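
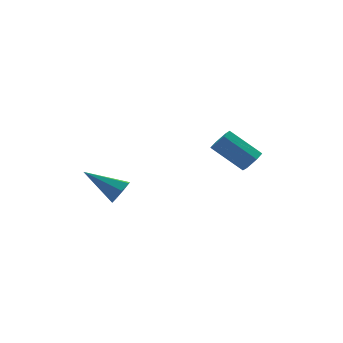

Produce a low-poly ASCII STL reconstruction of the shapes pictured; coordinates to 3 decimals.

solid 
facet normal 0.601 -0.636 -0.484
outer loop
vertex -2.483 2.613 0.337
vertex -3.078 2.35 -0.056
vertex -2.611 2.924 -0.23
endloop
endfacet
facet normal 0.559 0.774 0.298
outer loop
vertex -2.483 2.613 0.337
vertex -2.611 2.924 -0.23
vertex -4.382 3.73 0.996
endloop
endfacet
facet normal 0.600 -0.636 -0.486
outer loop
vertex -2.611 2.924 -0.23
vertex -3.078 2.35 -0.056
vertex -3.091 2.804 -0.666
endloop
endfacet
facet normal 0.136 0.907 -0.399
outer loop
vertex -2.611 2.924 -0.23
vertex -3.091 2.804 -0.666
vertex -4.382 3.73 0.996
endloop
endfacet
facet normal 0.601 -0.635 -0.486
outer loop
vertex -3.091 2.804 -0.666
vertex -3.078 2.35 -0.056
vertex -3.561 2.342 -0.643
endloop
endfacet
facet normal -0.526 0.501 -0.688
outer loop
vertex -3.091 2.804 -0.666
vertex -3.561 2.342 -0.643
vertex -4.382 3.73 0.996
endloop
endfacet
facet normal 0.600 -0.636 -0.485
outer loop
vertex -3.561 2.342 -0.643
vertex -3.078 2.35 -0.056
vertex -3.668 1.886 -0.178
endloop
endfacet
facet normal -0.927 -0.137 -0.348
outer loop
vertex -3.561 2.342 -0.643
vertex -3.668 1.886 -0.178
vertex -4.382 3.73 0.996
endloop
endfacet
facet normal 0.600 -0.635 -0.486
outer loop
vertex -3.668 1.886 -0.178
vertex -3.078 2.35 -0.056
vertex -3.33 1.78 0.378
endloop
endfacet
facet normal -0.766 -0.529 0.365
outer loop
vertex -3.668 1.886 -0.178
vertex -3.33 1.78 0.378
vertex -4.382 3.73 0.996
endloop
endfacet
facet normal 0.602 -0.635 -0.484
outer loop
vertex -3.33 1.78 0.378
vertex -3.078 2.35 -0.056
vertex -2.803 2.104 0.608
endloop
endfacet
facet normal -0.165 -0.378 0.911
outer loop
vertex -3.33 1.78 0.378
vertex -2.803 2.104 0.608
vertex -4.382 3.73 0.996
endloop
endfacet
facet normal 0.601 -0.636 -0.484
outer loop
vertex -2.803 2.104 0.608
vertex -3.078 2.35 -0.056
vertex -2.483 2.613 0.337
endloop
endfacet
facet normal 0.425 0.202 0.882
outer loop
vertex -2.803 2.104 0.608
vertex -2.483 2.613 0.337
vertex -4.382 3.73 0.996
endloop
endfacet
facet normal 0.533 -0.590 -0.606
outer loop
vertex 3.626 0.992 1.38
vertex 3.074 0.566 1.309
vertex 3.162 1.101 0.866
endloop
endfacet
facet normal 0.527 0.792 -0.308
outer loop
vertex 3.626 0.992 1.38
vertex 3.162 1.101 0.866
vertex 2.517 2.219 2.642
endloop
endfacet
facet normal 0.528 0.792 -0.307
outer loop
vertex 2.517 2.219 2.642
vertex 3.162 1.101 0.866
vertex 2.054 2.329 2.128
endloop
endfacet
facet normal -0.533 0.590 0.606
outer loop
vertex 2.517 2.219 2.642
vertex 2.054 2.329 2.128
vertex 1.966 1.794 2.571
endloop
endfacet
facet normal 0.532 -0.590 -0.607
outer loop
vertex 3.162 1.101 0.866
vertex 3.074 0.566 1.309
vertex 2.611 0.676 0.796
endloop
endfacet
facet normal -0.310 0.531 -0.789
outer loop
vertex 3.162 1.101 0.866
vertex 2.611 0.676 0.796
vertex 2.054 2.329 2.128
endloop
endfacet
facet normal -0.310 0.531 -0.789
outer loop
vertex 2.054 2.329 2.128
vertex 2.611 0.676 0.796
vertex 1.503 1.903 2.058
endloop
endfacet
facet normal -0.533 0.590 0.606
outer loop
vertex 2.054 2.329 2.128
vertex 1.503 1.903 2.058
vertex 1.966 1.794 2.571
endloop
endfacet
facet normal 0.533 -0.589 -0.607
outer loop
vertex 2.611 0.676 0.796
vertex 3.074 0.566 1.309
vertex 2.523 0.141 1.238
endloop
endfacet
facet normal -0.837 -0.260 -0.482
outer loop
vertex 2.611 0.676 0.796
vertex 2.523 0.141 1.238
vertex 1.503 1.903 2.058
endloop
endfacet
facet normal -0.836 -0.260 -0.483
outer loop
vertex 1.503 1.903 2.058
vertex 2.523 0.141 1.238
vertex 1.414 1.368 2.5
endloop
endfacet
facet normal -0.533 0.590 0.607
outer loop
vertex 1.503 1.903 2.058
vertex 1.414 1.368 2.5
vertex 1.966 1.794 2.571
endloop
endfacet
facet normal 0.533 -0.590 -0.606
outer loop
vertex 2.523 0.141 1.238
vertex 3.074 0.566 1.309
vertex 2.986 0.031 1.752
endloop
endfacet
facet normal -0.528 -0.792 0.306
outer loop
vertex 2.523 0.141 1.238
vertex 2.986 0.031 1.752
vertex 1.414 1.368 2.5
endloop
endfacet
facet normal -0.527 -0.792 0.308
outer loop
vertex 1.414 1.368 2.5
vertex 2.986 0.031 1.752
vertex 1.878 1.259 3.014
endloop
endfacet
facet normal -0.533 0.590 0.606
outer loop
vertex 1.414 1.368 2.5
vertex 1.878 1.259 3.014
vertex 1.966 1.794 2.571
endloop
endfacet
facet normal 0.533 -0.590 -0.606
outer loop
vertex 2.986 0.031 1.752
vertex 3.074 0.566 1.309
vertex 3.537 0.457 1.822
endloop
endfacet
facet normal 0.310 -0.531 0.789
outer loop
vertex 2.986 0.031 1.752
vertex 3.537 0.457 1.822
vertex 1.878 1.259 3.014
endloop
endfacet
facet normal 0.310 -0.531 0.789
outer loop
vertex 1.878 1.259 3.014
vertex 3.537 0.457 1.822
vertex 2.429 1.684 3.084
endloop
endfacet
facet normal -0.532 0.590 0.607
outer loop
vertex 1.878 1.259 3.014
vertex 2.429 1.684 3.084
vertex 1.966 1.794 2.571
endloop
endfacet
facet normal 0.533 -0.590 -0.607
outer loop
vertex 3.537 0.457 1.822
vertex 3.074 0.566 1.309
vertex 3.626 0.992 1.38
endloop
endfacet
facet normal 0.837 0.259 0.482
outer loop
vertex 3.537 0.457 1.822
vertex 3.626 0.992 1.38
vertex 2.429 1.684 3.084
endloop
endfacet
facet normal 0.837 0.261 0.482
outer loop
vertex 2.429 1.684 3.084
vertex 3.626 0.992 1.38
vertex 2.517 2.219 2.642
endloop
endfacet
facet normal -0.533 0.589 0.607
outer loop
vertex 2.429 1.684 3.084
vertex 2.517 2.219 2.642
vertex 1.966 1.794 2.571
endloop
endfacet

endsolid


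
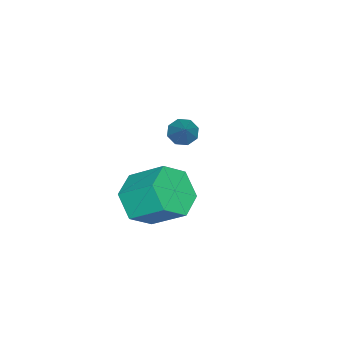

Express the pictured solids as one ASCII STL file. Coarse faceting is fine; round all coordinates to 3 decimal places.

solid 
facet normal 0.004 -0.794 -0.608
outer loop
vertex 2.795 -4.161 -3.364
vertex 2.103 -3.659 -4.024
vertex 3.167 -3.544 -4.168
endloop
endfacet
facet normal 0.939 -0.206 0.276
outer loop
vertex 2.795 -4.161 -3.364
vertex 3.167 -3.544 -4.168
vertex 2.788 -2.843 -2.355
endloop
endfacet
facet normal 0.938 -0.207 0.276
outer loop
vertex 2.788 -2.843 -2.355
vertex 3.167 -3.544 -4.168
vertex 3.161 -2.226 -3.159
endloop
endfacet
facet normal -0.004 0.794 0.608
outer loop
vertex 2.788 -2.843 -2.355
vertex 3.161 -2.226 -3.159
vertex 2.097 -2.341 -3.016
endloop
endfacet
facet normal 0.004 -0.795 -0.607
outer loop
vertex 3.167 -3.544 -4.168
vertex 2.103 -3.659 -4.024
vertex 2.476 -3.042 -4.829
endloop
endfacet
facet normal 0.769 0.391 -0.506
outer loop
vertex 3.167 -3.544 -4.168
vertex 2.476 -3.042 -4.829
vertex 3.161 -2.226 -3.159
endloop
endfacet
facet normal 0.769 0.391 -0.506
outer loop
vertex 3.161 -2.226 -3.159
vertex 2.476 -3.042 -4.829
vertex 2.47 -1.724 -3.82
endloop
endfacet
facet normal -0.004 0.794 0.608
outer loop
vertex 3.161 -2.226 -3.159
vertex 2.47 -1.724 -3.82
vertex 2.097 -2.341 -3.016
endloop
endfacet
facet normal 0.004 -0.795 -0.607
outer loop
vertex 2.476 -3.042 -4.829
vertex 2.103 -3.659 -4.024
vertex 1.412 -3.157 -4.685
endloop
endfacet
facet normal -0.171 0.598 -0.783
outer loop
vertex 2.476 -3.042 -4.829
vertex 1.412 -3.157 -4.685
vertex 2.47 -1.724 -3.82
endloop
endfacet
facet normal -0.170 0.598 -0.783
outer loop
vertex 2.47 -1.724 -3.82
vertex 1.412 -3.157 -4.685
vertex 1.405 -1.839 -3.676
endloop
endfacet
facet normal -0.004 0.794 0.608
outer loop
vertex 2.47 -1.724 -3.82
vertex 1.405 -1.839 -3.676
vertex 2.097 -2.341 -3.016
endloop
endfacet
facet normal 0.004 -0.794 -0.608
outer loop
vertex 1.412 -3.157 -4.685
vertex 2.103 -3.659 -4.024
vertex 1.039 -3.774 -3.881
endloop
endfacet
facet normal -0.938 0.207 -0.277
outer loop
vertex 1.412 -3.157 -4.685
vertex 1.039 -3.774 -3.881
vertex 1.405 -1.839 -3.676
endloop
endfacet
facet normal -0.939 0.207 -0.276
outer loop
vertex 1.405 -1.839 -3.676
vertex 1.039 -3.774 -3.881
vertex 1.033 -2.456 -2.872
endloop
endfacet
facet normal -0.004 0.794 0.608
outer loop
vertex 1.405 -1.839 -3.676
vertex 1.033 -2.456 -2.872
vertex 2.097 -2.341 -3.016
endloop
endfacet
facet normal 0.004 -0.794 -0.608
outer loop
vertex 1.039 -3.774 -3.881
vertex 2.103 -3.659 -4.024
vertex 1.73 -4.276 -3.22
endloop
endfacet
facet normal -0.769 -0.391 0.506
outer loop
vertex 1.039 -3.774 -3.881
vertex 1.73 -4.276 -3.22
vertex 1.033 -2.456 -2.872
endloop
endfacet
facet normal -0.769 -0.391 0.506
outer loop
vertex 1.033 -2.456 -2.872
vertex 1.73 -4.276 -3.22
vertex 1.724 -2.958 -2.211
endloop
endfacet
facet normal -0.004 0.795 0.607
outer loop
vertex 1.033 -2.456 -2.872
vertex 1.724 -2.958 -2.211
vertex 2.097 -2.341 -3.016
endloop
endfacet
facet normal 0.004 -0.794 -0.608
outer loop
vertex 1.73 -4.276 -3.22
vertex 2.103 -3.659 -4.024
vertex 2.795 -4.161 -3.364
endloop
endfacet
facet normal 0.170 -0.598 0.783
outer loop
vertex 1.73 -4.276 -3.22
vertex 2.795 -4.161 -3.364
vertex 1.724 -2.958 -2.211
endloop
endfacet
facet normal 0.171 -0.598 0.783
outer loop
vertex 1.724 -2.958 -2.211
vertex 2.795 -4.161 -3.364
vertex 2.788 -2.843 -2.355
endloop
endfacet
facet normal -0.004 0.795 0.607
outer loop
vertex 1.724 -2.958 -2.211
vertex 2.788 -2.843 -2.355
vertex 2.097 -2.341 -3.016
endloop
endfacet
facet normal -0.622 -0.368 -0.691
outer loop
vertex -1.976 -3.81 -4.203
vertex -2.249 -4.139 -3.782
vertex -2.326 -3.588 -4.006
endloop
endfacet
facet normal 0.373 0.871 -0.319
outer loop
vertex -1.976 -3.81 -4.203
vertex -2.326 -3.588 -4.006
vertex -1.271 -3.561 -2.698
endloop
endfacet
facet normal -0.622 -0.368 -0.691
outer loop
vertex -2.326 -3.588 -4.006
vertex -2.249 -4.139 -3.782
vertex -2.631 -3.689 -3.678
endloop
endfacet
facet normal -0.184 0.974 0.129
outer loop
vertex -2.326 -3.588 -4.006
vertex -2.631 -3.689 -3.678
vertex -1.271 -3.561 -2.698
endloop
endfacet
facet normal -0.622 -0.368 -0.691
outer loop
vertex -2.631 -3.689 -3.678
vertex -2.249 -4.139 -3.782
vertex -2.712 -4.053 -3.411
endloop
endfacet
facet normal -0.512 0.579 0.634
outer loop
vertex -2.631 -3.689 -3.678
vertex -2.712 -4.053 -3.411
vertex -1.271 -3.561 -2.698
endloop
endfacet
facet normal -0.622 -0.369 -0.690
outer loop
vertex -2.712 -4.053 -3.411
vertex -2.249 -4.139 -3.782
vertex -2.521 -4.468 -3.361
endloop
endfacet
facet normal -0.419 -0.084 0.904
outer loop
vertex -2.712 -4.053 -3.411
vertex -2.521 -4.468 -3.361
vertex -1.271 -3.561 -2.698
endloop
endfacet
facet normal -0.622 -0.369 -0.690
outer loop
vertex -2.521 -4.468 -3.361
vertex -2.249 -4.139 -3.782
vertex -2.171 -4.69 -3.558
endloop
endfacet
facet normal 0.041 -0.626 0.779
outer loop
vertex -2.521 -4.468 -3.361
vertex -2.171 -4.69 -3.558
vertex -1.271 -3.561 -2.698
endloop
endfacet
facet normal -0.623 -0.369 -0.690
outer loop
vertex -2.171 -4.69 -3.558
vertex -2.249 -4.139 -3.782
vertex -1.866 -4.589 -3.887
endloop
endfacet
facet normal 0.599 -0.729 0.331
outer loop
vertex -2.171 -4.69 -3.558
vertex -1.866 -4.589 -3.887
vertex -1.271 -3.561 -2.698
endloop
endfacet
facet normal -0.622 -0.368 -0.691
outer loop
vertex -1.866 -4.589 -3.887
vertex -2.249 -4.139 -3.782
vertex -1.785 -4.225 -4.154
endloop
endfacet
facet normal 0.926 -0.334 -0.175
outer loop
vertex -1.866 -4.589 -3.887
vertex -1.785 -4.225 -4.154
vertex -1.271 -3.561 -2.698
endloop
endfacet
facet normal -0.622 -0.368 -0.691
outer loop
vertex -1.785 -4.225 -4.154
vertex -2.249 -4.139 -3.782
vertex -1.976 -3.81 -4.203
endloop
endfacet
facet normal 0.832 0.331 -0.445
outer loop
vertex -1.785 -4.225 -4.154
vertex -1.976 -3.81 -4.203
vertex -1.271 -3.561 -2.698
endloop
endfacet

endsolid


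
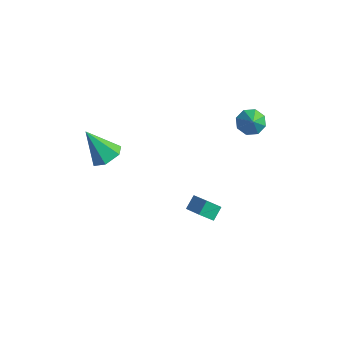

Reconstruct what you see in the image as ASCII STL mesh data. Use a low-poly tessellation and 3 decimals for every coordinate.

solid 
facet normal -0.438 -0.583 0.685
outer loop
vertex 0.271 0.273 -2.674
vertex 0.183 0.982 -2.127
vertex -0.811 0.514 -3.161
endloop
endfacet
facet normal 0.098 -0.788 -0.608
outer loop
vertex -0.343 1.138 -3.893
vertex 0.271 0.273 -2.674
vertex -0.811 0.514 -3.161
endloop
endfacet
facet normal -0.437 -0.583 0.684
outer loop
vertex -0.811 0.514 -3.161
vertex 0.183 0.982 -2.127
vertex -0.899 1.223 -2.613
endloop
endfacet
facet normal -0.894 0.199 -0.402
outer loop
vertex -0.899 1.223 -2.613
vertex -0.343 1.138 -3.893
vertex -0.811 0.514 -3.161
endloop
endfacet
facet normal 0.894 -0.199 0.402
outer loop
vertex 0.271 0.273 -2.674
vertex 0.651 1.606 -2.859
vertex 0.183 0.982 -2.127
endloop
endfacet
facet normal 0.098 -0.788 -0.608
outer loop
vertex 0.739 0.897 -3.407
vertex 0.271 0.273 -2.674
vertex -0.343 1.138 -3.893
endloop
endfacet
facet normal 0.894 -0.199 0.401
outer loop
vertex 0.739 0.897 -3.407
vertex 0.651 1.606 -2.859
vertex 0.271 0.273 -2.674
endloop
endfacet
facet normal -0.098 0.787 0.609
outer loop
vertex 0.183 0.982 -2.127
vertex 0.651 1.606 -2.859
vertex -0.899 1.223 -2.613
endloop
endfacet
facet normal -0.894 0.199 -0.402
outer loop
vertex -0.431 1.847 -3.346
vertex -0.343 1.138 -3.893
vertex -0.899 1.223 -2.613
endloop
endfacet
facet normal -0.098 0.788 0.608
outer loop
vertex -0.899 1.223 -2.613
vertex 0.651 1.606 -2.859
vertex -0.431 1.847 -3.346
endloop
endfacet
facet normal 0.437 0.583 -0.685
outer loop
vertex -0.431 1.847 -3.346
vertex 0.739 0.897 -3.407
vertex -0.343 1.138 -3.893
endloop
endfacet
facet normal 0.438 0.583 -0.684
outer loop
vertex 0.651 1.606 -2.859
vertex 0.739 0.897 -3.407
vertex -0.431 1.847 -3.346
endloop
endfacet
facet normal -0.503 0.477 -0.721
outer loop
vertex 1.214 3.76 2.231
vertex 0.612 3.895 2.74
vertex 1.278 4.287 2.535
endloop
endfacet
facet normal 0.993 -0.120 -0.001
outer loop
vertex 1.214 3.76 2.231
vertex 1.278 4.287 2.535
vertex 1.168 3.365 3.54
endloop
endfacet
facet normal -0.503 0.478 -0.721
outer loop
vertex 1.278 4.287 2.535
vertex 0.612 3.895 2.74
vertex 0.952 4.585 2.96
endloop
endfacet
facet normal 0.846 0.344 0.408
outer loop
vertex 1.278 4.287 2.535
vertex 0.952 4.585 2.96
vertex 1.168 3.365 3.54
endloop
endfacet
facet normal -0.502 0.477 -0.721
outer loop
vertex 0.952 4.585 2.96
vertex 0.612 3.895 2.74
vertex 0.426 4.478 3.255
endloop
endfacet
facet normal 0.365 0.452 0.814
outer loop
vertex 0.952 4.585 2.96
vertex 0.426 4.478 3.255
vertex 1.168 3.365 3.54
endloop
endfacet
facet normal -0.501 0.478 -0.722
outer loop
vertex 0.426 4.478 3.255
vertex 0.612 3.895 2.74
vertex 0.009 4.03 3.248
endloop
endfacet
facet normal -0.166 0.139 0.976
outer loop
vertex 0.426 4.478 3.255
vertex 0.009 4.03 3.248
vertex 1.168 3.365 3.54
endloop
endfacet
facet normal -0.501 0.477 -0.722
outer loop
vertex 0.009 4.03 3.248
vertex 0.612 3.895 2.74
vertex -0.055 3.503 2.944
endloop
endfacet
facet normal -0.437 -0.409 0.801
outer loop
vertex 0.009 4.03 3.248
vertex -0.055 3.503 2.944
vertex 1.168 3.365 3.54
endloop
endfacet
facet normal -0.501 0.478 -0.721
outer loop
vertex -0.055 3.503 2.944
vertex 0.612 3.895 2.74
vertex 0.271 3.205 2.52
endloop
endfacet
facet normal -0.289 -0.874 0.391
outer loop
vertex -0.055 3.503 2.944
vertex 0.271 3.205 2.52
vertex 1.168 3.365 3.54
endloop
endfacet
facet normal -0.502 0.478 -0.721
outer loop
vertex 0.271 3.205 2.52
vertex 0.612 3.895 2.74
vertex 0.797 3.312 2.225
endloop
endfacet
facet normal 0.192 -0.981 -0.014
outer loop
vertex 0.271 3.205 2.52
vertex 0.797 3.312 2.225
vertex 1.168 3.365 3.54
endloop
endfacet
facet normal -0.502 0.477 -0.721
outer loop
vertex 0.797 3.312 2.225
vertex 0.612 3.895 2.74
vertex 1.214 3.76 2.231
endloop
endfacet
facet normal 0.722 -0.669 -0.177
outer loop
vertex 0.797 3.312 2.225
vertex 1.214 3.76 2.231
vertex 1.168 3.365 3.54
endloop
endfacet
facet normal 0.573 0.174 -0.801
outer loop
vertex -2.105 -3.052 3.592
vertex -2.802 -3.171 3.068
vertex -2.615 -2.368 3.376
endloop
endfacet
facet normal 0.332 0.500 0.799
outer loop
vertex -2.105 -3.052 3.592
vertex -2.615 -2.368 3.376
vertex -3.918 -3.509 4.632
endloop
endfacet
facet normal 0.572 0.174 -0.802
outer loop
vertex -2.615 -2.368 3.376
vertex -2.802 -3.171 3.068
vertex -3.312 -2.487 2.853
endloop
endfacet
facet normal -0.405 0.846 0.348
outer loop
vertex -2.615 -2.368 3.376
vertex -3.312 -2.487 2.853
vertex -3.918 -3.509 4.632
endloop
endfacet
facet normal 0.571 0.174 -0.802
outer loop
vertex -3.312 -2.487 2.853
vertex -2.802 -3.171 3.068
vertex -3.5 -3.29 2.545
endloop
endfacet
facet normal -0.946 0.283 -0.160
outer loop
vertex -3.312 -2.487 2.853
vertex -3.5 -3.29 2.545
vertex -3.918 -3.509 4.632
endloop
endfacet
facet normal 0.572 0.173 -0.802
outer loop
vertex -3.5 -3.29 2.545
vertex -2.802 -3.171 3.068
vertex -2.99 -3.974 2.761
endloop
endfacet
facet normal -0.749 -0.627 -0.216
outer loop
vertex -3.5 -3.29 2.545
vertex -2.99 -3.974 2.761
vertex -3.918 -3.509 4.632
endloop
endfacet
facet normal 0.572 0.173 -0.802
outer loop
vertex -2.99 -3.974 2.761
vertex -2.802 -3.171 3.068
vertex -2.292 -3.855 3.284
endloop
endfacet
facet normal -0.011 -0.972 0.236
outer loop
vertex -2.99 -3.974 2.761
vertex -2.292 -3.855 3.284
vertex -3.918 -3.509 4.632
endloop
endfacet
facet normal 0.573 0.174 -0.801
outer loop
vertex -2.292 -3.855 3.284
vertex -2.802 -3.171 3.068
vertex -2.105 -3.052 3.592
endloop
endfacet
facet normal 0.529 -0.408 0.744
outer loop
vertex -2.292 -3.855 3.284
vertex -2.105 -3.052 3.592
vertex -3.918 -3.509 4.632
endloop
endfacet

endsolid


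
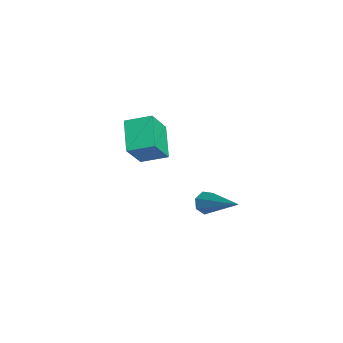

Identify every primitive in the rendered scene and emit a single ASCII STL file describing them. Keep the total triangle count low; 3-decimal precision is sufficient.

solid 
facet normal -0.768 -0.400 -0.501
outer loop
vertex 2.409 -2.221 -4.453
vertex 2.094 -2.092 -4.073
vertex 2.222 -1.821 -4.486
endloop
endfacet
facet normal 0.638 0.238 -0.732
outer loop
vertex 2.409 -2.221 -4.453
vertex 2.222 -1.821 -4.486
vertex 3.666 -1.268 -3.047
endloop
endfacet
facet normal -0.766 -0.402 -0.501
outer loop
vertex 2.222 -1.821 -4.486
vertex 2.094 -2.092 -4.073
vertex 1.938 -1.625 -4.209
endloop
endfacet
facet normal 0.139 0.870 -0.473
outer loop
vertex 2.222 -1.821 -4.486
vertex 1.938 -1.625 -4.209
vertex 3.666 -1.268 -3.047
endloop
endfacet
facet normal -0.768 -0.402 -0.499
outer loop
vertex 1.938 -1.625 -4.209
vertex 2.094 -2.092 -4.073
vertex 1.772 -1.78 -3.829
endloop
endfacet
facet normal -0.340 0.913 0.224
outer loop
vertex 1.938 -1.625 -4.209
vertex 1.772 -1.78 -3.829
vertex 3.666 -1.268 -3.047
endloop
endfacet
facet normal -0.768 -0.401 -0.500
outer loop
vertex 1.772 -1.78 -3.829
vertex 2.094 -2.092 -4.073
vertex 1.848 -2.17 -3.633
endloop
endfacet
facet normal -0.436 0.335 0.836
outer loop
vertex 1.772 -1.78 -3.829
vertex 1.848 -2.17 -3.633
vertex 3.666 -1.268 -3.047
endloop
endfacet
facet normal -0.768 -0.401 -0.500
outer loop
vertex 1.848 -2.17 -3.633
vertex 2.094 -2.092 -4.073
vertex 2.109 -2.5 -3.769
endloop
endfacet
facet normal -0.076 -0.431 0.899
outer loop
vertex 1.848 -2.17 -3.633
vertex 2.109 -2.5 -3.769
vertex 3.666 -1.268 -3.047
endloop
endfacet
facet normal -0.767 -0.402 -0.501
outer loop
vertex 2.109 -2.5 -3.769
vertex 2.094 -2.092 -4.073
vertex 2.359 -2.523 -4.133
endloop
endfacet
facet normal 0.465 -0.804 0.370
outer loop
vertex 2.109 -2.5 -3.769
vertex 2.359 -2.523 -4.133
vertex 3.666 -1.268 -3.047
endloop
endfacet
facet normal -0.767 -0.402 -0.499
outer loop
vertex 2.359 -2.523 -4.133
vertex 2.094 -2.092 -4.073
vertex 2.409 -2.221 -4.453
endloop
endfacet
facet normal 0.784 -0.508 -0.357
outer loop
vertex 2.359 -2.523 -4.133
vertex 2.409 -2.221 -4.453
vertex 3.666 -1.268 -3.047
endloop
endfacet
facet normal -0.418 0.432 -0.799
outer loop
vertex -2.127 -2.768 -2.859
vertex -0.836 -2.907 -3.61
vertex -2.455 -3.782 -3.236
endloop
endfacet
facet normal -0.861 0.092 0.501
outer loop
vertex -1.844 -4.413 -2.07
vertex -2.127 -2.768 -2.859
vertex -2.455 -3.782 -3.236
endloop
endfacet
facet normal -0.418 0.433 -0.799
outer loop
vertex -2.455 -3.782 -3.236
vertex -0.836 -2.907 -3.61
vertex -1.164 -3.92 -3.987
endloop
endfacet
facet normal -0.290 -0.897 -0.334
outer loop
vertex -1.164 -3.92 -3.987
vertex -1.844 -4.413 -2.07
vertex -2.455 -3.782 -3.236
endloop
endfacet
facet normal 0.290 0.897 0.333
outer loop
vertex -2.127 -2.768 -2.859
vertex -0.225 -3.538 -2.444
vertex -0.836 -2.907 -3.61
endloop
endfacet
facet normal -0.861 0.092 0.501
outer loop
vertex -1.516 -3.4 -1.693
vertex -2.127 -2.768 -2.859
vertex -1.844 -4.413 -2.07
endloop
endfacet
facet normal 0.290 0.897 0.334
outer loop
vertex -1.516 -3.4 -1.693
vertex -0.225 -3.538 -2.444
vertex -2.127 -2.768 -2.859
endloop
endfacet
facet normal 0.861 -0.092 -0.501
outer loop
vertex -0.836 -2.907 -3.61
vertex -0.225 -3.538 -2.444
vertex -1.164 -3.92 -3.987
endloop
endfacet
facet normal -0.291 -0.897 -0.334
outer loop
vertex -0.553 -4.552 -2.821
vertex -1.844 -4.413 -2.07
vertex -1.164 -3.92 -3.987
endloop
endfacet
facet normal 0.861 -0.092 -0.501
outer loop
vertex -1.164 -3.92 -3.987
vertex -0.225 -3.538 -2.444
vertex -0.553 -4.552 -2.821
endloop
endfacet
facet normal 0.418 -0.433 0.799
outer loop
vertex -0.553 -4.552 -2.821
vertex -1.516 -3.4 -1.693
vertex -1.844 -4.413 -2.07
endloop
endfacet
facet normal 0.418 -0.432 0.799
outer loop
vertex -0.225 -3.538 -2.444
vertex -1.516 -3.4 -1.693
vertex -0.553 -4.552 -2.821
endloop
endfacet

endsolid


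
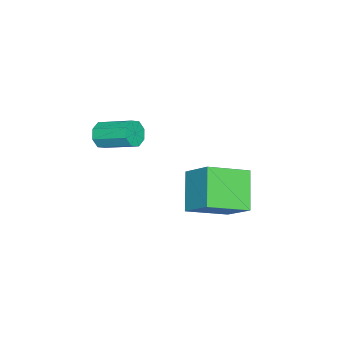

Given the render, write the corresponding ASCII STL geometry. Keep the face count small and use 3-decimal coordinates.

solid 
facet normal -0.642 0.671 -0.371
outer loop
vertex -0.438 -0.147 -4.087
vertex 0.133 1.0 -3.001
vertex 0.833 0.388 -5.32
endloop
endfacet
facet normal -0.340 -0.683 -0.647
outer loop
vertex 2.047 -0.88 -4.619
vertex -0.438 -0.147 -4.087
vertex 0.833 0.388 -5.32
endloop
endfacet
facet normal -0.642 0.671 -0.371
outer loop
vertex 0.833 0.388 -5.32
vertex 0.133 1.0 -3.001
vertex 1.404 1.535 -4.234
endloop
endfacet
facet normal 0.687 0.289 -0.667
outer loop
vertex 1.404 1.535 -4.234
vertex 2.047 -0.88 -4.619
vertex 0.833 0.388 -5.32
endloop
endfacet
facet normal -0.687 -0.289 0.667
outer loop
vertex -0.438 -0.147 -4.087
vertex 1.347 -0.268 -2.3
vertex 0.133 1.0 -3.001
endloop
endfacet
facet normal -0.340 -0.683 -0.647
outer loop
vertex 0.776 -1.415 -3.386
vertex -0.438 -0.147 -4.087
vertex 2.047 -0.88 -4.619
endloop
endfacet
facet normal -0.687 -0.289 0.667
outer loop
vertex 0.776 -1.415 -3.386
vertex 1.347 -0.268 -2.3
vertex -0.438 -0.147 -4.087
endloop
endfacet
facet normal 0.340 0.683 0.647
outer loop
vertex 0.133 1.0 -3.001
vertex 1.347 -0.268 -2.3
vertex 1.404 1.535 -4.234
endloop
endfacet
facet normal 0.687 0.289 -0.667
outer loop
vertex 2.618 0.267 -3.533
vertex 2.047 -0.88 -4.619
vertex 1.404 1.535 -4.234
endloop
endfacet
facet normal 0.340 0.683 0.647
outer loop
vertex 1.404 1.535 -4.234
vertex 1.347 -0.268 -2.3
vertex 2.618 0.267 -3.533
endloop
endfacet
facet normal 0.642 -0.671 0.371
outer loop
vertex 2.618 0.267 -3.533
vertex 0.776 -1.415 -3.386
vertex 2.047 -0.88 -4.619
endloop
endfacet
facet normal 0.642 -0.671 0.371
outer loop
vertex 1.347 -0.268 -2.3
vertex 0.776 -1.415 -3.386
vertex 2.618 0.267 -3.533
endloop
endfacet
facet normal -0.062 -0.920 -0.387
outer loop
vertex 1.733 -4.886 -1.283
vertex 1.421 -4.656 -1.78
vertex 2.027 -4.755 -1.642
endloop
endfacet
facet normal 0.790 -0.282 0.544
outer loop
vertex 1.733 -4.886 -1.283
vertex 2.027 -4.755 -1.642
vertex 1.831 -3.414 -0.664
endloop
endfacet
facet normal 0.788 -0.283 0.546
outer loop
vertex 1.831 -3.414 -0.664
vertex 2.027 -4.755 -1.642
vertex 2.126 -3.283 -1.022
endloop
endfacet
facet normal 0.062 0.920 0.388
outer loop
vertex 1.831 -3.414 -0.664
vertex 2.126 -3.283 -1.022
vertex 1.519 -3.184 -1.16
endloop
endfacet
facet normal -0.062 -0.920 -0.388
outer loop
vertex 2.027 -4.755 -1.642
vertex 1.421 -4.656 -1.78
vertex 1.967 -4.566 -2.081
endloop
endfacet
facet normal 0.990 -0.008 -0.139
outer loop
vertex 2.027 -4.755 -1.642
vertex 1.967 -4.566 -2.081
vertex 2.126 -3.283 -1.022
endloop
endfacet
facet normal 0.990 -0.007 -0.140
outer loop
vertex 2.126 -3.283 -1.022
vertex 1.967 -4.566 -2.081
vertex 2.065 -3.094 -1.461
endloop
endfacet
facet normal 0.062 0.920 0.387
outer loop
vertex 2.126 -3.283 -1.022
vertex 2.065 -3.094 -1.461
vertex 1.519 -3.184 -1.16
endloop
endfacet
facet normal -0.063 -0.919 -0.388
outer loop
vertex 1.967 -4.566 -2.081
vertex 1.421 -4.656 -1.78
vertex 1.586 -4.429 -2.344
endloop
endfacet
facet normal 0.611 0.272 -0.743
outer loop
vertex 1.967 -4.566 -2.081
vertex 1.586 -4.429 -2.344
vertex 2.065 -3.094 -1.461
endloop
endfacet
facet normal 0.612 0.272 -0.743
outer loop
vertex 2.065 -3.094 -1.461
vertex 1.586 -4.429 -2.344
vertex 1.685 -2.958 -1.724
endloop
endfacet
facet normal 0.062 0.920 0.387
outer loop
vertex 2.065 -3.094 -1.461
vertex 1.685 -2.958 -1.724
vertex 1.519 -3.184 -1.16
endloop
endfacet
facet normal -0.061 -0.920 -0.388
outer loop
vertex 1.586 -4.429 -2.344
vertex 1.421 -4.656 -1.78
vertex 1.109 -4.426 -2.276
endloop
endfacet
facet normal -0.127 0.392 -0.911
outer loop
vertex 1.586 -4.429 -2.344
vertex 1.109 -4.426 -2.276
vertex 1.685 -2.958 -1.724
endloop
endfacet
facet normal -0.125 0.392 -0.912
outer loop
vertex 1.685 -2.958 -1.724
vertex 1.109 -4.426 -2.276
vertex 1.207 -2.954 -1.657
endloop
endfacet
facet normal 0.062 0.920 0.387
outer loop
vertex 1.685 -2.958 -1.724
vertex 1.207 -2.954 -1.657
vertex 1.519 -3.184 -1.16
endloop
endfacet
facet normal -0.062 -0.920 -0.388
outer loop
vertex 1.109 -4.426 -2.276
vertex 1.421 -4.656 -1.78
vertex 0.814 -4.557 -1.918
endloop
endfacet
facet normal -0.788 0.282 -0.546
outer loop
vertex 1.109 -4.426 -2.276
vertex 0.814 -4.557 -1.918
vertex 1.207 -2.954 -1.657
endloop
endfacet
facet normal -0.790 0.282 -0.544
outer loop
vertex 1.207 -2.954 -1.657
vertex 0.814 -4.557 -1.918
vertex 0.913 -3.085 -1.298
endloop
endfacet
facet normal 0.062 0.920 0.387
outer loop
vertex 1.207 -2.954 -1.657
vertex 0.913 -3.085 -1.298
vertex 1.519 -3.184 -1.16
endloop
endfacet
facet normal -0.062 -0.920 -0.387
outer loop
vertex 0.814 -4.557 -1.918
vertex 1.421 -4.656 -1.78
vertex 0.875 -4.746 -1.479
endloop
endfacet
facet normal -0.990 0.007 0.141
outer loop
vertex 0.814 -4.557 -1.918
vertex 0.875 -4.746 -1.479
vertex 0.913 -3.085 -1.298
endloop
endfacet
facet normal -0.990 0.008 0.139
outer loop
vertex 0.913 -3.085 -1.298
vertex 0.875 -4.746 -1.479
vertex 0.973 -3.274 -0.859
endloop
endfacet
facet normal 0.062 0.920 0.388
outer loop
vertex 0.913 -3.085 -1.298
vertex 0.973 -3.274 -0.859
vertex 1.519 -3.184 -1.16
endloop
endfacet
facet normal -0.062 -0.920 -0.387
outer loop
vertex 0.875 -4.746 -1.479
vertex 1.421 -4.656 -1.78
vertex 1.255 -4.882 -1.216
endloop
endfacet
facet normal -0.612 -0.272 0.743
outer loop
vertex 0.875 -4.746 -1.479
vertex 1.255 -4.882 -1.216
vertex 0.973 -3.274 -0.859
endloop
endfacet
facet normal -0.611 -0.272 0.743
outer loop
vertex 0.973 -3.274 -0.859
vertex 1.255 -4.882 -1.216
vertex 1.354 -3.411 -0.596
endloop
endfacet
facet normal 0.063 0.919 0.388
outer loop
vertex 0.973 -3.274 -0.859
vertex 1.354 -3.411 -0.596
vertex 1.519 -3.184 -1.16
endloop
endfacet
facet normal -0.062 -0.920 -0.387
outer loop
vertex 1.255 -4.882 -1.216
vertex 1.421 -4.656 -1.78
vertex 1.733 -4.886 -1.283
endloop
endfacet
facet normal 0.124 -0.392 0.911
outer loop
vertex 1.255 -4.882 -1.216
vertex 1.733 -4.886 -1.283
vertex 1.354 -3.411 -0.596
endloop
endfacet
facet normal 0.127 -0.392 0.911
outer loop
vertex 1.354 -3.411 -0.596
vertex 1.733 -4.886 -1.283
vertex 1.831 -3.414 -0.664
endloop
endfacet
facet normal 0.061 0.920 0.388
outer loop
vertex 1.354 -3.411 -0.596
vertex 1.831 -3.414 -0.664
vertex 1.519 -3.184 -1.16
endloop
endfacet

endsolid


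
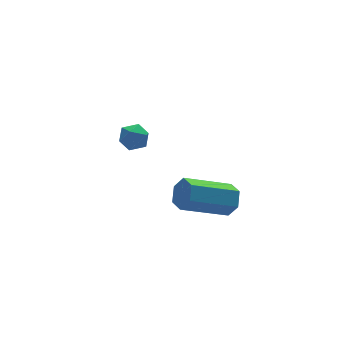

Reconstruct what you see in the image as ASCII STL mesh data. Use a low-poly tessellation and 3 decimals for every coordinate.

solid 
facet normal -0.779 0.143 0.611
outer loop
vertex -4.069 4.164 -0.891
vertex -4.399 3.713 -1.206
vertex -4.034 3.552 -0.703
endloop
endfacet
facet normal -0.161 0.281 0.946
outer loop
vertex -4.069 4.164 -0.891
vertex -4.034 3.552 -0.703
vertex -3.504 3.913 -0.72
endloop
endfacet
facet normal 0.176 0.794 0.582
outer loop
vertex -4.069 4.164 -0.891
vertex -3.504 3.913 -0.72
vertex -3.542 4.297 -1.232
endloop
endfacet
facet normal -0.231 0.973 0.023
outer loop
vertex -4.069 4.164 -0.891
vertex -3.542 4.297 -1.232
vertex -4.095 4.173 -1.532
endloop
endfacet
facet normal -0.820 0.571 0.041
outer loop
vertex -4.069 4.164 -0.891
vertex -4.095 4.173 -1.532
vertex -4.399 3.713 -1.206
endloop
endfacet
facet normal 0.240 -0.308 0.921
outer loop
vertex -3.504 3.913 -0.72
vertex -4.034 3.552 -0.703
vertex -3.485 3.307 -0.928
endloop
endfacet
facet normal -0.757 -0.532 0.379
outer loop
vertex -4.034 3.552 -0.703
vertex -4.399 3.713 -1.206
vertex -4.038 3.183 -1.228
endloop
endfacet
facet normal -0.825 0.160 -0.543
outer loop
vertex -4.399 3.713 -1.206
vertex -4.095 4.173 -1.532
vertex -4.076 3.567 -1.74
endloop
endfacet
facet normal 0.128 0.811 -0.571
outer loop
vertex -4.095 4.173 -1.532
vertex -3.542 4.297 -1.232
vertex -3.546 3.928 -1.757
endloop
endfacet
facet normal 0.786 0.521 0.333
outer loop
vertex -3.542 4.297 -1.232
vertex -3.504 3.913 -0.72
vertex -3.181 3.767 -1.254
endloop
endfacet
facet normal 0.231 -0.973 -0.023
outer loop
vertex -3.511 3.316 -1.569
vertex -3.485 3.307 -0.928
vertex -4.038 3.183 -1.228
endloop
endfacet
facet normal -0.176 -0.794 -0.582
outer loop
vertex -3.511 3.316 -1.569
vertex -4.038 3.183 -1.228
vertex -4.076 3.567 -1.74
endloop
endfacet
facet normal 0.161 -0.281 -0.946
outer loop
vertex -3.511 3.316 -1.569
vertex -4.076 3.567 -1.74
vertex -3.546 3.928 -1.757
endloop
endfacet
facet normal 0.779 -0.143 -0.611
outer loop
vertex -3.511 3.316 -1.569
vertex -3.546 3.928 -1.757
vertex -3.181 3.767 -1.254
endloop
endfacet
facet normal 0.820 -0.571 -0.041
outer loop
vertex -3.511 3.316 -1.569
vertex -3.181 3.767 -1.254
vertex -3.485 3.307 -0.928
endloop
endfacet
facet normal -0.128 -0.811 0.571
outer loop
vertex -4.038 3.183 -1.228
vertex -3.485 3.307 -0.928
vertex -4.034 3.552 -0.703
endloop
endfacet
facet normal -0.786 -0.521 -0.333
outer loop
vertex -4.076 3.567 -1.74
vertex -4.038 3.183 -1.228
vertex -4.399 3.713 -1.206
endloop
endfacet
facet normal -0.240 0.308 -0.921
outer loop
vertex -3.546 3.928 -1.757
vertex -4.076 3.567 -1.74
vertex -4.095 4.173 -1.532
endloop
endfacet
facet normal 0.757 0.532 -0.379
outer loop
vertex -3.181 3.767 -1.254
vertex -3.546 3.928 -1.757
vertex -3.542 4.297 -1.232
endloop
endfacet
facet normal 0.825 -0.160 0.543
outer loop
vertex -3.485 3.307 -0.928
vertex -3.181 3.767 -1.254
vertex -3.504 3.913 -0.72
endloop
endfacet
facet normal 0.892 -0.131 -0.433
outer loop
vertex -2.226 -1.262 -1.195
vertex -2.462 -1.009 -1.757
vertex -2.185 -0.612 -1.307
endloop
endfacet
facet normal 0.449 0.124 0.885
outer loop
vertex -2.226 -1.262 -1.195
vertex -2.185 -0.612 -1.307
vertex -3.982 -1.004 -0.341
endloop
endfacet
facet normal 0.448 0.126 0.885
outer loop
vertex -3.982 -1.004 -0.341
vertex -2.185 -0.612 -1.307
vertex -3.942 -0.355 -0.454
endloop
endfacet
facet normal -0.892 0.130 0.433
outer loop
vertex -3.982 -1.004 -0.341
vertex -3.942 -0.355 -0.454
vertex -4.218 -0.751 -0.903
endloop
endfacet
facet normal 0.892 -0.131 -0.433
outer loop
vertex -2.185 -0.612 -1.307
vertex -2.462 -1.009 -1.757
vertex -2.421 -0.359 -1.869
endloop
endfacet
facet normal 0.277 0.914 0.295
outer loop
vertex -2.185 -0.612 -1.307
vertex -2.421 -0.359 -1.869
vertex -3.942 -0.355 -0.454
endloop
endfacet
facet normal 0.277 0.914 0.295
outer loop
vertex -3.942 -0.355 -0.454
vertex -2.421 -0.359 -1.869
vertex -4.178 -0.102 -1.016
endloop
endfacet
facet normal -0.892 0.130 0.433
outer loop
vertex -3.942 -0.355 -0.454
vertex -4.178 -0.102 -1.016
vertex -4.218 -0.751 -0.903
endloop
endfacet
facet normal 0.892 -0.131 -0.433
outer loop
vertex -2.421 -0.359 -1.869
vertex -2.462 -1.009 -1.757
vertex -2.698 -0.756 -2.319
endloop
endfacet
facet normal -0.171 0.789 -0.590
outer loop
vertex -2.421 -0.359 -1.869
vertex -2.698 -0.756 -2.319
vertex -4.178 -0.102 -1.016
endloop
endfacet
facet normal -0.171 0.789 -0.590
outer loop
vertex -4.178 -0.102 -1.016
vertex -2.698 -0.756 -2.319
vertex -4.454 -0.498 -1.465
endloop
endfacet
facet normal -0.892 0.130 0.433
outer loop
vertex -4.178 -0.102 -1.016
vertex -4.454 -0.498 -1.465
vertex -4.218 -0.751 -0.903
endloop
endfacet
facet normal 0.892 -0.130 -0.433
outer loop
vertex -2.698 -0.756 -2.319
vertex -2.462 -1.009 -1.757
vertex -2.738 -1.405 -2.206
endloop
endfacet
facet normal -0.449 -0.126 -0.885
outer loop
vertex -2.698 -0.756 -2.319
vertex -2.738 -1.405 -2.206
vertex -4.454 -0.498 -1.465
endloop
endfacet
facet normal -0.448 -0.124 -0.885
outer loop
vertex -4.454 -0.498 -1.465
vertex -2.738 -1.405 -2.206
vertex -4.495 -1.148 -1.353
endloop
endfacet
facet normal -0.892 0.131 0.433
outer loop
vertex -4.454 -0.498 -1.465
vertex -4.495 -1.148 -1.353
vertex -4.218 -0.751 -0.903
endloop
endfacet
facet normal 0.892 -0.130 -0.433
outer loop
vertex -2.738 -1.405 -2.206
vertex -2.462 -1.009 -1.757
vertex -2.502 -1.658 -1.644
endloop
endfacet
facet normal -0.277 -0.914 -0.295
outer loop
vertex -2.738 -1.405 -2.206
vertex -2.502 -1.658 -1.644
vertex -4.495 -1.148 -1.353
endloop
endfacet
facet normal -0.277 -0.914 -0.295
outer loop
vertex -4.495 -1.148 -1.353
vertex -2.502 -1.658 -1.644
vertex -4.259 -1.401 -0.791
endloop
endfacet
facet normal -0.892 0.131 0.433
outer loop
vertex -4.495 -1.148 -1.353
vertex -4.259 -1.401 -0.791
vertex -4.218 -0.751 -0.903
endloop
endfacet
facet normal 0.892 -0.130 -0.433
outer loop
vertex -2.502 -1.658 -1.644
vertex -2.462 -1.009 -1.757
vertex -2.226 -1.262 -1.195
endloop
endfacet
facet normal 0.171 -0.789 0.590
outer loop
vertex -2.502 -1.658 -1.644
vertex -2.226 -1.262 -1.195
vertex -4.259 -1.401 -0.791
endloop
endfacet
facet normal 0.171 -0.789 0.590
outer loop
vertex -4.259 -1.401 -0.791
vertex -2.226 -1.262 -1.195
vertex -3.982 -1.004 -0.341
endloop
endfacet
facet normal -0.892 0.131 0.433
outer loop
vertex -4.259 -1.401 -0.791
vertex -3.982 -1.004 -0.341
vertex -4.218 -0.751 -0.903
endloop
endfacet

endsolid


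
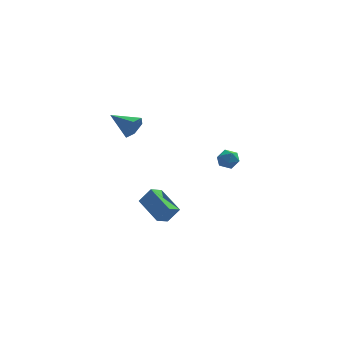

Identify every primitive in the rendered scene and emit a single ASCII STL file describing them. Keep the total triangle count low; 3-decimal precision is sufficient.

solid 
facet normal -0.588 0.005 -0.808
outer loop
vertex -1.257 -2.841 -3.06
vertex -0.753 -2.338 -3.424
vertex -0.452 -4.077 -3.653
endloop
endfacet
facet normal -0.631 -0.629 0.455
outer loop
vertex 0.113 -4.082 -2.876
vertex -1.257 -2.841 -3.06
vertex -0.452 -4.077 -3.653
endloop
endfacet
facet normal -0.588 0.005 -0.809
outer loop
vertex -0.452 -4.077 -3.653
vertex -0.753 -2.338 -3.424
vertex 0.053 -3.574 -4.017
endloop
endfacet
facet normal 0.506 -0.778 -0.373
outer loop
vertex 0.053 -3.574 -4.017
vertex 0.113 -4.082 -2.876
vertex -0.452 -4.077 -3.653
endloop
endfacet
facet normal -0.506 0.777 0.373
outer loop
vertex -1.257 -2.841 -3.06
vertex -0.188 -2.343 -2.647
vertex -0.753 -2.338 -3.424
endloop
endfacet
facet normal -0.631 -0.629 0.454
outer loop
vertex -0.693 -2.846 -2.283
vertex -1.257 -2.841 -3.06
vertex 0.113 -4.082 -2.876
endloop
endfacet
facet normal -0.506 0.778 0.372
outer loop
vertex -0.693 -2.846 -2.283
vertex -0.188 -2.343 -2.647
vertex -1.257 -2.841 -3.06
endloop
endfacet
facet normal 0.631 0.629 -0.454
outer loop
vertex -0.753 -2.338 -3.424
vertex -0.188 -2.343 -2.647
vertex 0.053 -3.574 -4.017
endloop
endfacet
facet normal 0.507 -0.777 -0.373
outer loop
vertex 0.617 -3.579 -3.24
vertex 0.113 -4.082 -2.876
vertex 0.053 -3.574 -4.017
endloop
endfacet
facet normal 0.631 0.629 -0.454
outer loop
vertex 0.053 -3.574 -4.017
vertex -0.188 -2.343 -2.647
vertex 0.617 -3.579 -3.24
endloop
endfacet
facet normal 0.588 -0.004 0.809
outer loop
vertex 0.617 -3.579 -3.24
vertex -0.693 -2.846 -2.283
vertex 0.113 -4.082 -2.876
endloop
endfacet
facet normal 0.588 -0.005 0.809
outer loop
vertex -0.188 -2.343 -2.647
vertex -0.693 -2.846 -2.283
vertex 0.617 -3.579 -3.24
endloop
endfacet
facet normal -0.448 0.851 0.275
outer loop
vertex 3.166 2.026 -2.807
vertex 2.616 1.721 -2.76
vertex 2.999 1.761 -2.26
endloop
endfacet
facet normal 0.236 0.844 0.481
outer loop
vertex 3.166 2.026 -2.807
vertex 2.999 1.761 -2.26
vertex 3.593 1.712 -2.465
endloop
endfacet
facet normal 0.641 0.760 -0.102
outer loop
vertex 3.166 2.026 -2.807
vertex 3.593 1.712 -2.465
vertex 3.577 1.641 -3.092
endloop
endfacet
facet normal 0.208 0.716 -0.667
outer loop
vertex 3.166 2.026 -2.807
vertex 3.577 1.641 -3.092
vertex 2.973 1.647 -3.274
endloop
endfacet
facet normal -0.465 0.772 -0.434
outer loop
vertex 3.166 2.026 -2.807
vertex 2.973 1.647 -3.274
vertex 2.616 1.721 -2.76
endloop
endfacet
facet normal 0.334 0.276 0.901
outer loop
vertex 3.593 1.712 -2.465
vertex 2.999 1.761 -2.26
vertex 3.307 1.213 -2.206
endloop
endfacet
facet normal -0.771 0.287 0.568
outer loop
vertex 2.999 1.761 -2.26
vertex 2.616 1.721 -2.76
vertex 2.703 1.219 -2.388
endloop
endfacet
facet normal -0.800 0.158 -0.579
outer loop
vertex 2.616 1.721 -2.76
vertex 2.973 1.647 -3.274
vertex 2.687 1.148 -3.015
endloop
endfacet
facet normal 0.288 0.068 -0.955
outer loop
vertex 2.973 1.647 -3.274
vertex 3.577 1.641 -3.092
vertex 3.281 1.099 -3.22
endloop
endfacet
facet normal 0.989 0.141 -0.041
outer loop
vertex 3.577 1.641 -3.092
vertex 3.593 1.712 -2.465
vertex 3.664 1.139 -2.72
endloop
endfacet
facet normal -0.208 -0.716 0.667
outer loop
vertex 3.114 0.834 -2.673
vertex 3.307 1.213 -2.206
vertex 2.703 1.219 -2.388
endloop
endfacet
facet normal -0.641 -0.760 0.102
outer loop
vertex 3.114 0.834 -2.673
vertex 2.703 1.219 -2.388
vertex 2.687 1.148 -3.015
endloop
endfacet
facet normal -0.236 -0.844 -0.481
outer loop
vertex 3.114 0.834 -2.673
vertex 2.687 1.148 -3.015
vertex 3.281 1.099 -3.22
endloop
endfacet
facet normal 0.448 -0.851 -0.275
outer loop
vertex 3.114 0.834 -2.673
vertex 3.281 1.099 -3.22
vertex 3.664 1.139 -2.72
endloop
endfacet
facet normal 0.465 -0.772 0.434
outer loop
vertex 3.114 0.834 -2.673
vertex 3.664 1.139 -2.72
vertex 3.307 1.213 -2.206
endloop
endfacet
facet normal -0.288 -0.068 0.955
outer loop
vertex 2.703 1.219 -2.388
vertex 3.307 1.213 -2.206
vertex 2.999 1.761 -2.26
endloop
endfacet
facet normal -0.989 -0.141 0.041
outer loop
vertex 2.687 1.148 -3.015
vertex 2.703 1.219 -2.388
vertex 2.616 1.721 -2.76
endloop
endfacet
facet normal -0.334 -0.276 -0.901
outer loop
vertex 3.281 1.099 -3.22
vertex 2.687 1.148 -3.015
vertex 2.973 1.647 -3.274
endloop
endfacet
facet normal 0.771 -0.287 -0.568
outer loop
vertex 3.664 1.139 -2.72
vertex 3.281 1.099 -3.22
vertex 3.577 1.641 -3.092
endloop
endfacet
facet normal 0.800 -0.158 0.579
outer loop
vertex 3.307 1.213 -2.206
vertex 3.664 1.139 -2.72
vertex 3.593 1.712 -2.465
endloop
endfacet
facet normal 0.763 -0.564 -0.315
outer loop
vertex -1.013 3.245 -0.76
vertex -1.398 3.046 -1.336
vertex -0.978 3.631 -1.367
endloop
endfacet
facet normal 0.302 0.796 0.524
outer loop
vertex -1.013 3.245 -0.76
vertex -0.978 3.631 -1.367
vertex -2.542 3.894 -0.864
endloop
endfacet
facet normal 0.764 -0.565 -0.313
outer loop
vertex -0.978 3.631 -1.367
vertex -1.398 3.046 -1.336
vertex -1.362 3.431 -1.943
endloop
endfacet
facet normal 0.043 0.934 -0.353
outer loop
vertex -0.978 3.631 -1.367
vertex -1.362 3.431 -1.943
vertex -2.542 3.894 -0.864
endloop
endfacet
facet normal 0.763 -0.566 -0.314
outer loop
vertex -1.362 3.431 -1.943
vertex -1.398 3.046 -1.336
vertex -1.782 2.847 -1.911
endloop
endfacet
facet normal -0.551 0.355 -0.755
outer loop
vertex -1.362 3.431 -1.943
vertex -1.782 2.847 -1.911
vertex -2.542 3.894 -0.864
endloop
endfacet
facet normal 0.763 -0.565 -0.314
outer loop
vertex -1.782 2.847 -1.911
vertex -1.398 3.046 -1.336
vertex -1.817 2.462 -1.304
endloop
endfacet
facet normal -0.888 -0.363 -0.282
outer loop
vertex -1.782 2.847 -1.911
vertex -1.817 2.462 -1.304
vertex -2.542 3.894 -0.864
endloop
endfacet
facet normal 0.763 -0.565 -0.314
outer loop
vertex -1.817 2.462 -1.304
vertex -1.398 3.046 -1.336
vertex -1.433 2.661 -0.728
endloop
endfacet
facet normal -0.630 -0.501 0.593
outer loop
vertex -1.817 2.462 -1.304
vertex -1.433 2.661 -0.728
vertex -2.542 3.894 -0.864
endloop
endfacet
facet normal 0.762 -0.566 -0.314
outer loop
vertex -1.433 2.661 -0.728
vertex -1.398 3.046 -1.336
vertex -1.013 3.245 -0.76
endloop
endfacet
facet normal -0.034 0.079 0.996
outer loop
vertex -1.433 2.661 -0.728
vertex -1.013 3.245 -0.76
vertex -2.542 3.894 -0.864
endloop
endfacet

endsolid


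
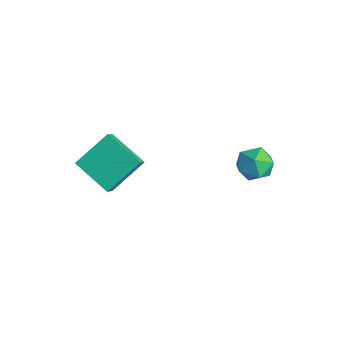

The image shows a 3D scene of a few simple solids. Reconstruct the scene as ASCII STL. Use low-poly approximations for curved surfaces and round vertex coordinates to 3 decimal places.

solid 
facet normal 0.144 0.872 0.467
outer loop
vertex 0.428 3.758 2.677
vertex 0.3 3.302 3.568
vertex 1.222 3.367 3.163
endloop
endfacet
facet normal 0.508 0.849 -0.147
outer loop
vertex 0.428 3.758 2.677
vertex 1.222 3.367 3.163
vertex 1.133 3.247 2.165
endloop
endfacet
facet normal 0.043 0.736 -0.676
outer loop
vertex 0.428 3.758 2.677
vertex 1.133 3.247 2.165
vertex 0.156 3.109 1.953
endloop
endfacet
facet normal -0.610 0.690 -0.389
outer loop
vertex 0.428 3.758 2.677
vertex 0.156 3.109 1.953
vertex -0.359 3.143 2.82
endloop
endfacet
facet normal -0.547 0.774 0.318
outer loop
vertex 0.428 3.758 2.677
vertex -0.359 3.143 2.82
vertex 0.3 3.302 3.568
endloop
endfacet
facet normal 0.950 0.288 -0.119
outer loop
vertex 1.133 3.247 2.165
vertex 1.222 3.367 3.163
vertex 1.439 2.477 2.74
endloop
endfacet
facet normal 0.361 0.327 0.873
outer loop
vertex 1.222 3.367 3.163
vertex 0.3 3.302 3.568
vertex 0.924 2.511 3.607
endloop
endfacet
facet normal -0.757 0.170 0.631
outer loop
vertex 0.3 3.302 3.568
vertex -0.359 3.143 2.82
vertex -0.053 2.373 3.395
endloop
endfacet
facet normal -0.859 0.034 -0.511
outer loop
vertex -0.359 3.143 2.82
vertex 0.156 3.109 1.953
vertex -0.142 2.253 2.397
endloop
endfacet
facet normal 0.196 0.107 -0.975
outer loop
vertex 0.156 3.109 1.953
vertex 1.133 3.247 2.165
vertex 0.78 2.318 1.992
endloop
endfacet
facet normal 0.610 -0.690 0.389
outer loop
vertex 0.652 1.862 2.883
vertex 1.439 2.477 2.74
vertex 0.924 2.511 3.607
endloop
endfacet
facet normal -0.043 -0.736 0.676
outer loop
vertex 0.652 1.862 2.883
vertex 0.924 2.511 3.607
vertex -0.053 2.373 3.395
endloop
endfacet
facet normal -0.508 -0.849 0.147
outer loop
vertex 0.652 1.862 2.883
vertex -0.053 2.373 3.395
vertex -0.142 2.253 2.397
endloop
endfacet
facet normal -0.144 -0.872 -0.467
outer loop
vertex 0.652 1.862 2.883
vertex -0.142 2.253 2.397
vertex 0.78 2.318 1.992
endloop
endfacet
facet normal 0.547 -0.774 -0.318
outer loop
vertex 0.652 1.862 2.883
vertex 0.78 2.318 1.992
vertex 1.439 2.477 2.74
endloop
endfacet
facet normal 0.859 -0.034 0.511
outer loop
vertex 0.924 2.511 3.607
vertex 1.439 2.477 2.74
vertex 1.222 3.367 3.163
endloop
endfacet
facet normal -0.196 -0.107 0.975
outer loop
vertex -0.053 2.373 3.395
vertex 0.924 2.511 3.607
vertex 0.3 3.302 3.568
endloop
endfacet
facet normal -0.950 -0.288 0.119
outer loop
vertex -0.142 2.253 2.397
vertex -0.053 2.373 3.395
vertex -0.359 3.143 2.82
endloop
endfacet
facet normal -0.361 -0.327 -0.873
outer loop
vertex 0.78 2.318 1.992
vertex -0.142 2.253 2.397
vertex 0.156 3.109 1.953
endloop
endfacet
facet normal 0.757 -0.170 -0.631
outer loop
vertex 1.439 2.477 2.74
vertex 0.78 2.318 1.992
vertex 1.133 3.247 2.165
endloop
endfacet
facet normal -0.883 -0.275 0.381
outer loop
vertex -4.17 -3.889 2.338
vertex -4.166 -2.149 3.601
vertex -4.635 -3.375 1.631
endloop
endfacet
facet normal -0.002 -0.809 -0.587
outer loop
vertex -2.754 -2.791 0.819
vertex -4.17 -3.889 2.338
vertex -4.635 -3.375 1.631
endloop
endfacet
facet normal -0.883 -0.273 0.380
outer loop
vertex -4.635 -3.375 1.631
vertex -4.166 -2.149 3.601
vertex -4.63 -1.635 2.893
endloop
endfacet
facet normal -0.469 0.519 -0.714
outer loop
vertex -4.63 -1.635 2.893
vertex -2.754 -2.791 0.819
vertex -4.635 -3.375 1.631
endloop
endfacet
facet normal 0.469 -0.519 0.714
outer loop
vertex -4.17 -3.889 2.338
vertex -2.285 -1.565 2.789
vertex -4.166 -2.149 3.601
endloop
endfacet
facet normal -0.002 -0.810 -0.587
outer loop
vertex -2.29 -3.305 1.527
vertex -4.17 -3.889 2.338
vertex -2.754 -2.791 0.819
endloop
endfacet
facet normal 0.469 -0.519 0.714
outer loop
vertex -2.29 -3.305 1.527
vertex -2.285 -1.565 2.789
vertex -4.17 -3.889 2.338
endloop
endfacet
facet normal 0.002 0.810 0.587
outer loop
vertex -4.166 -2.149 3.601
vertex -2.285 -1.565 2.789
vertex -4.63 -1.635 2.893
endloop
endfacet
facet normal -0.469 0.519 -0.714
outer loop
vertex -2.75 -1.051 2.082
vertex -2.754 -2.791 0.819
vertex -4.63 -1.635 2.893
endloop
endfacet
facet normal 0.002 0.809 0.587
outer loop
vertex -4.63 -1.635 2.893
vertex -2.285 -1.565 2.789
vertex -2.75 -1.051 2.082
endloop
endfacet
facet normal 0.883 0.274 -0.380
outer loop
vertex -2.75 -1.051 2.082
vertex -2.29 -3.305 1.527
vertex -2.754 -2.791 0.819
endloop
endfacet
facet normal 0.883 0.274 -0.381
outer loop
vertex -2.285 -1.565 2.789
vertex -2.29 -3.305 1.527
vertex -2.75 -1.051 2.082
endloop
endfacet

endsolid


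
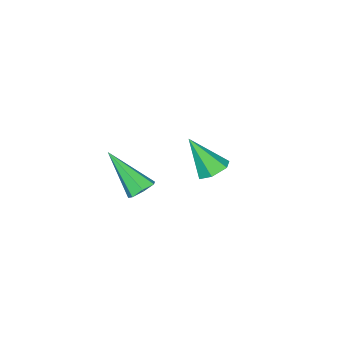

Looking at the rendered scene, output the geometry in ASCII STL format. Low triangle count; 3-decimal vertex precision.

solid 
facet normal -0.225 0.641 -0.733
outer loop
vertex 1.607 0.123 2.931
vertex 1.072 -0.041 2.952
vertex 1.323 0.372 3.236
endloop
endfacet
facet normal 0.811 0.390 0.436
outer loop
vertex 1.607 0.123 2.931
vertex 1.323 0.372 3.236
vertex 1.508 -1.279 4.368
endloop
endfacet
facet normal -0.227 0.642 -0.733
outer loop
vertex 1.323 0.372 3.236
vertex 1.072 -0.041 2.952
vertex 0.85 0.31 3.328
endloop
endfacet
facet normal 0.084 0.570 0.817
outer loop
vertex 1.323 0.372 3.236
vertex 0.85 0.31 3.328
vertex 1.508 -1.279 4.368
endloop
endfacet
facet normal -0.226 0.642 -0.733
outer loop
vertex 0.85 0.31 3.328
vertex 1.072 -0.041 2.952
vertex 0.544 -0.016 3.137
endloop
endfacet
facet normal -0.662 0.199 0.722
outer loop
vertex 0.85 0.31 3.328
vertex 0.544 -0.016 3.137
vertex 1.508 -1.279 4.368
endloop
endfacet
facet normal -0.227 0.641 -0.733
outer loop
vertex 0.544 -0.016 3.137
vertex 1.072 -0.041 2.952
vertex 0.636 -0.361 2.807
endloop
endfacet
facet normal -0.867 -0.445 0.223
outer loop
vertex 0.544 -0.016 3.137
vertex 0.636 -0.361 2.807
vertex 1.508 -1.279 4.368
endloop
endfacet
facet normal -0.226 0.640 -0.734
outer loop
vertex 0.636 -0.361 2.807
vertex 1.072 -0.041 2.952
vertex 1.057 -0.465 2.587
endloop
endfacet
facet normal -0.376 -0.875 -0.305
outer loop
vertex 0.636 -0.361 2.807
vertex 1.057 -0.465 2.587
vertex 1.508 -1.279 4.368
endloop
endfacet
facet normal -0.227 0.640 -0.734
outer loop
vertex 1.057 -0.465 2.587
vertex 1.072 -0.041 2.952
vertex 1.489 -0.249 2.642
endloop
endfacet
facet normal 0.443 -0.768 -0.463
outer loop
vertex 1.057 -0.465 2.587
vertex 1.489 -0.249 2.642
vertex 1.508 -1.279 4.368
endloop
endfacet
facet normal -0.225 0.641 -0.733
outer loop
vertex 1.489 -0.249 2.642
vertex 1.072 -0.041 2.952
vertex 1.607 0.123 2.931
endloop
endfacet
facet normal 0.970 -0.205 -0.133
outer loop
vertex 1.489 -0.249 2.642
vertex 1.607 0.123 2.931
vertex 1.508 -1.279 4.368
endloop
endfacet
facet normal -0.271 0.502 -0.821
outer loop
vertex -3.035 -1.234 1.164
vertex -3.534 -1.669 1.063
vertex -3.638 -1.12 1.433
endloop
endfacet
facet normal 0.410 0.644 0.646
outer loop
vertex -3.035 -1.234 1.164
vertex -3.638 -1.12 1.433
vertex -3.066 -2.531 2.477
endloop
endfacet
facet normal -0.274 0.501 -0.821
outer loop
vertex -3.638 -1.12 1.433
vertex -3.534 -1.669 1.063
vertex -4.137 -1.556 1.333
endloop
endfacet
facet normal -0.490 0.381 0.784
outer loop
vertex -3.638 -1.12 1.433
vertex -4.137 -1.556 1.333
vertex -3.066 -2.531 2.477
endloop
endfacet
facet normal -0.274 0.501 -0.821
outer loop
vertex -4.137 -1.556 1.333
vertex -3.534 -1.669 1.063
vertex -4.033 -2.105 0.963
endloop
endfacet
facet normal -0.813 -0.424 0.400
outer loop
vertex -4.137 -1.556 1.333
vertex -4.033 -2.105 0.963
vertex -3.066 -2.531 2.477
endloop
endfacet
facet normal -0.272 0.500 -0.822
outer loop
vertex -4.033 -2.105 0.963
vertex -3.534 -1.669 1.063
vertex -3.43 -2.219 0.694
endloop
endfacet
facet normal -0.236 -0.964 -0.121
outer loop
vertex -4.033 -2.105 0.963
vertex -3.43 -2.219 0.694
vertex -3.066 -2.531 2.477
endloop
endfacet
facet normal -0.272 0.500 -0.822
outer loop
vertex -3.43 -2.219 0.694
vertex -3.534 -1.669 1.063
vertex -2.931 -1.783 0.794
endloop
endfacet
facet normal 0.664 -0.701 -0.258
outer loop
vertex -3.43 -2.219 0.694
vertex -2.931 -1.783 0.794
vertex -3.066 -2.531 2.477
endloop
endfacet
facet normal -0.271 0.502 -0.821
outer loop
vertex -2.931 -1.783 0.794
vertex -3.534 -1.669 1.063
vertex -3.035 -1.234 1.164
endloop
endfacet
facet normal 0.987 0.103 0.125
outer loop
vertex -2.931 -1.783 0.794
vertex -3.035 -1.234 1.164
vertex -3.066 -2.531 2.477
endloop
endfacet

endsolid


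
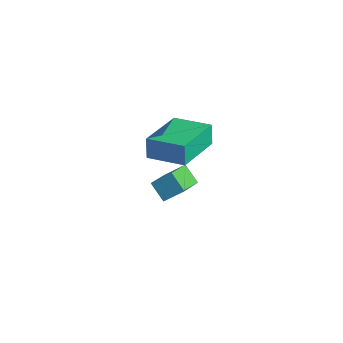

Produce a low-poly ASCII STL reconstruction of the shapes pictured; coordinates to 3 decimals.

solid 
facet normal -0.953 -0.262 -0.150
outer loop
vertex 2.987 0.531 3.482
vertex 2.51 2.556 2.979
vertex 3.172 0.358 2.608
endloop
endfacet
facet normal 0.223 -0.946 0.234
outer loop
vertex 4.65 0.764 2.841
vertex 2.987 0.531 3.482
vertex 3.172 0.358 2.608
endloop
endfacet
facet normal -0.953 -0.262 -0.151
outer loop
vertex 3.172 0.358 2.608
vertex 2.51 2.556 2.979
vertex 2.696 2.383 2.105
endloop
endfacet
facet normal 0.204 -0.191 -0.960
outer loop
vertex 2.696 2.383 2.105
vertex 4.65 0.764 2.841
vertex 3.172 0.358 2.608
endloop
endfacet
facet normal -0.204 0.191 0.960
outer loop
vertex 2.987 0.531 3.482
vertex 3.988 2.962 3.212
vertex 2.51 2.556 2.979
endloop
endfacet
facet normal 0.223 -0.946 0.235
outer loop
vertex 4.464 0.937 3.715
vertex 2.987 0.531 3.482
vertex 4.65 0.764 2.841
endloop
endfacet
facet normal -0.204 0.191 0.960
outer loop
vertex 4.464 0.937 3.715
vertex 3.988 2.962 3.212
vertex 2.987 0.531 3.482
endloop
endfacet
facet normal -0.223 0.946 -0.235
outer loop
vertex 2.51 2.556 2.979
vertex 3.988 2.962 3.212
vertex 2.696 2.383 2.105
endloop
endfacet
facet normal 0.204 -0.191 -0.960
outer loop
vertex 4.173 2.789 2.338
vertex 4.65 0.764 2.841
vertex 2.696 2.383 2.105
endloop
endfacet
facet normal -0.223 0.946 -0.235
outer loop
vertex 2.696 2.383 2.105
vertex 3.988 2.962 3.212
vertex 4.173 2.789 2.338
endloop
endfacet
facet normal 0.953 0.262 0.151
outer loop
vertex 4.173 2.789 2.338
vertex 4.464 0.937 3.715
vertex 4.65 0.764 2.841
endloop
endfacet
facet normal 0.953 0.261 0.150
outer loop
vertex 3.988 2.962 3.212
vertex 4.464 0.937 3.715
vertex 4.173 2.789 2.338
endloop
endfacet
facet normal -0.554 -0.581 -0.596
outer loop
vertex 2.572 1.887 -1.662
vertex 1.845 1.977 -1.073
vertex 2.052 3.253 -2.511
endloop
endfacet
facet normal 0.774 -0.095 -0.627
outer loop
vertex 2.595 3.823 -1.927
vertex 2.572 1.887 -1.662
vertex 2.052 3.253 -2.511
endloop
endfacet
facet normal -0.554 -0.581 -0.596
outer loop
vertex 2.052 3.253 -2.511
vertex 1.845 1.977 -1.073
vertex 1.325 3.343 -1.922
endloop
endfacet
facet normal -0.307 0.808 -0.503
outer loop
vertex 1.325 3.343 -1.922
vertex 2.595 3.823 -1.927
vertex 2.052 3.253 -2.511
endloop
endfacet
facet normal 0.307 -0.808 0.503
outer loop
vertex 2.572 1.887 -1.662
vertex 2.388 2.547 -0.489
vertex 1.845 1.977 -1.073
endloop
endfacet
facet normal 0.774 -0.095 -0.627
outer loop
vertex 3.115 2.457 -1.078
vertex 2.572 1.887 -1.662
vertex 2.595 3.823 -1.927
endloop
endfacet
facet normal 0.307 -0.808 0.503
outer loop
vertex 3.115 2.457 -1.078
vertex 2.388 2.547 -0.489
vertex 2.572 1.887 -1.662
endloop
endfacet
facet normal -0.774 0.095 0.627
outer loop
vertex 1.845 1.977 -1.073
vertex 2.388 2.547 -0.489
vertex 1.325 3.343 -1.922
endloop
endfacet
facet normal -0.307 0.808 -0.503
outer loop
vertex 1.868 3.913 -1.338
vertex 2.595 3.823 -1.927
vertex 1.325 3.343 -1.922
endloop
endfacet
facet normal -0.774 0.095 0.627
outer loop
vertex 1.325 3.343 -1.922
vertex 2.388 2.547 -0.489
vertex 1.868 3.913 -1.338
endloop
endfacet
facet normal 0.554 0.581 0.596
outer loop
vertex 1.868 3.913 -1.338
vertex 3.115 2.457 -1.078
vertex 2.595 3.823 -1.927
endloop
endfacet
facet normal 0.554 0.581 0.596
outer loop
vertex 2.388 2.547 -0.489
vertex 3.115 2.457 -1.078
vertex 1.868 3.913 -1.338
endloop
endfacet

endsolid


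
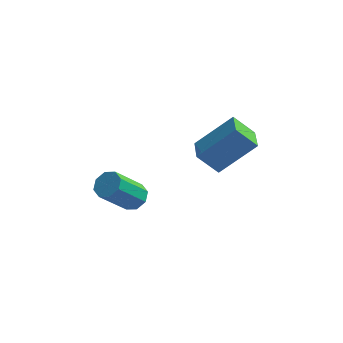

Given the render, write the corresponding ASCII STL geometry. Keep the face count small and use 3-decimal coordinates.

solid 
facet normal 0.463 0.460 -0.758
outer loop
vertex -2.028 4.311 -2.687
vertex -2.565 4.232 -3.063
vertex -2.35 4.699 -2.648
endloop
endfacet
facet normal 0.617 0.447 0.648
outer loop
vertex -2.028 4.311 -2.687
vertex -2.35 4.699 -2.648
vertex -2.899 3.448 -1.262
endloop
endfacet
facet normal 0.617 0.447 0.648
outer loop
vertex -2.899 3.448 -1.262
vertex -2.35 4.699 -2.648
vertex -3.22 3.835 -1.223
endloop
endfacet
facet normal -0.462 -0.460 0.758
outer loop
vertex -2.899 3.448 -1.262
vertex -3.22 3.835 -1.223
vertex -3.435 3.368 -1.637
endloop
endfacet
facet normal 0.464 0.460 -0.757
outer loop
vertex -2.35 4.699 -2.648
vertex -2.565 4.232 -3.063
vertex -2.798 4.813 -2.853
endloop
endfacet
facet normal -0.015 0.859 0.511
outer loop
vertex -2.35 4.699 -2.648
vertex -2.798 4.813 -2.853
vertex -3.22 3.835 -1.223
endloop
endfacet
facet normal -0.015 0.859 0.511
outer loop
vertex -3.22 3.835 -1.223
vertex -2.798 4.813 -2.853
vertex -3.668 3.949 -1.428
endloop
endfacet
facet normal -0.464 -0.459 0.758
outer loop
vertex -3.22 3.835 -1.223
vertex -3.668 3.949 -1.428
vertex -3.435 3.368 -1.637
endloop
endfacet
facet normal 0.462 0.459 -0.758
outer loop
vertex -2.798 4.813 -2.853
vertex -2.565 4.232 -3.063
vertex -3.109 4.586 -3.18
endloop
endfacet
facet normal -0.638 0.766 0.075
outer loop
vertex -2.798 4.813 -2.853
vertex -3.109 4.586 -3.18
vertex -3.668 3.949 -1.428
endloop
endfacet
facet normal -0.637 0.767 0.076
outer loop
vertex -3.668 3.949 -1.428
vertex -3.109 4.586 -3.18
vertex -3.979 3.723 -1.755
endloop
endfacet
facet normal -0.464 -0.459 0.758
outer loop
vertex -3.668 3.949 -1.428
vertex -3.979 3.723 -1.755
vertex -3.435 3.368 -1.637
endloop
endfacet
facet normal 0.462 0.459 -0.759
outer loop
vertex -3.109 4.586 -3.18
vertex -2.565 4.232 -3.063
vertex -3.101 4.152 -3.438
endloop
endfacet
facet normal -0.886 0.225 -0.405
outer loop
vertex -3.109 4.586 -3.18
vertex -3.101 4.152 -3.438
vertex -3.979 3.723 -1.755
endloop
endfacet
facet normal -0.886 0.226 -0.405
outer loop
vertex -3.979 3.723 -1.755
vertex -3.101 4.152 -3.438
vertex -3.972 3.289 -2.013
endloop
endfacet
facet normal -0.464 -0.458 0.758
outer loop
vertex -3.979 3.723 -1.755
vertex -3.972 3.289 -2.013
vertex -3.435 3.368 -1.637
endloop
endfacet
facet normal 0.462 0.460 -0.758
outer loop
vertex -3.101 4.152 -3.438
vertex -2.565 4.232 -3.063
vertex -2.78 3.765 -3.477
endloop
endfacet
facet normal -0.617 -0.447 -0.648
outer loop
vertex -3.101 4.152 -3.438
vertex -2.78 3.765 -3.477
vertex -3.972 3.289 -2.013
endloop
endfacet
facet normal -0.617 -0.447 -0.648
outer loop
vertex -3.972 3.289 -2.013
vertex -2.78 3.765 -3.477
vertex -3.65 2.901 -2.052
endloop
endfacet
facet normal -0.463 -0.460 0.758
outer loop
vertex -3.972 3.289 -2.013
vertex -3.65 2.901 -2.052
vertex -3.435 3.368 -1.637
endloop
endfacet
facet normal 0.464 0.459 -0.758
outer loop
vertex -2.78 3.765 -3.477
vertex -2.565 4.232 -3.063
vertex -2.332 3.651 -3.272
endloop
endfacet
facet normal 0.015 -0.859 -0.511
outer loop
vertex -2.78 3.765 -3.477
vertex -2.332 3.651 -3.272
vertex -3.65 2.901 -2.052
endloop
endfacet
facet normal 0.015 -0.859 -0.511
outer loop
vertex -3.65 2.901 -2.052
vertex -2.332 3.651 -3.272
vertex -3.202 2.787 -1.847
endloop
endfacet
facet normal -0.464 -0.460 0.757
outer loop
vertex -3.65 2.901 -2.052
vertex -3.202 2.787 -1.847
vertex -3.435 3.368 -1.637
endloop
endfacet
facet normal 0.464 0.459 -0.758
outer loop
vertex -2.332 3.651 -3.272
vertex -2.565 4.232 -3.063
vertex -2.021 3.877 -2.945
endloop
endfacet
facet normal 0.637 -0.767 -0.076
outer loop
vertex -2.332 3.651 -3.272
vertex -2.021 3.877 -2.945
vertex -3.202 2.787 -1.847
endloop
endfacet
facet normal 0.638 -0.766 -0.075
outer loop
vertex -3.202 2.787 -1.847
vertex -2.021 3.877 -2.945
vertex -2.891 3.014 -1.52
endloop
endfacet
facet normal -0.462 -0.459 0.758
outer loop
vertex -3.202 2.787 -1.847
vertex -2.891 3.014 -1.52
vertex -3.435 3.368 -1.637
endloop
endfacet
facet normal 0.464 0.458 -0.758
outer loop
vertex -2.021 3.877 -2.945
vertex -2.565 4.232 -3.063
vertex -2.028 4.311 -2.687
endloop
endfacet
facet normal 0.886 -0.226 0.404
outer loop
vertex -2.021 3.877 -2.945
vertex -2.028 4.311 -2.687
vertex -2.891 3.014 -1.52
endloop
endfacet
facet normal 0.886 -0.225 0.405
outer loop
vertex -2.891 3.014 -1.52
vertex -2.028 4.311 -2.687
vertex -2.899 3.448 -1.262
endloop
endfacet
facet normal -0.462 -0.459 0.759
outer loop
vertex -2.891 3.014 -1.52
vertex -2.899 3.448 -1.262
vertex -3.435 3.368 -1.637
endloop
endfacet
facet normal -0.684 -0.083 0.725
outer loop
vertex 1.652 3.061 2.887
vertex 1.362 4.112 2.734
vertex 0.284 2.487 1.531
endloop
endfacet
facet normal 0.263 -0.955 0.139
outer loop
vertex 1.118 2.588 0.646
vertex 1.652 3.061 2.887
vertex 0.284 2.487 1.531
endloop
endfacet
facet normal -0.684 -0.083 0.725
outer loop
vertex 0.284 2.487 1.531
vertex 1.362 4.112 2.734
vertex -0.006 3.537 1.378
endloop
endfacet
facet normal -0.681 -0.286 -0.674
outer loop
vertex -0.006 3.537 1.378
vertex 1.118 2.588 0.646
vertex 0.284 2.487 1.531
endloop
endfacet
facet normal 0.681 0.286 0.674
outer loop
vertex 1.652 3.061 2.887
vertex 2.196 4.213 1.849
vertex 1.362 4.112 2.734
endloop
endfacet
facet normal 0.264 -0.955 0.139
outer loop
vertex 2.486 3.163 2.002
vertex 1.652 3.061 2.887
vertex 1.118 2.588 0.646
endloop
endfacet
facet normal 0.681 0.286 0.674
outer loop
vertex 2.486 3.163 2.002
vertex 2.196 4.213 1.849
vertex 1.652 3.061 2.887
endloop
endfacet
facet normal -0.263 0.955 -0.139
outer loop
vertex 1.362 4.112 2.734
vertex 2.196 4.213 1.849
vertex -0.006 3.537 1.378
endloop
endfacet
facet normal -0.681 -0.286 -0.674
outer loop
vertex 0.828 3.639 0.493
vertex 1.118 2.588 0.646
vertex -0.006 3.537 1.378
endloop
endfacet
facet normal -0.264 0.955 -0.138
outer loop
vertex -0.006 3.537 1.378
vertex 2.196 4.213 1.849
vertex 0.828 3.639 0.493
endloop
endfacet
facet normal 0.684 0.083 -0.725
outer loop
vertex 0.828 3.639 0.493
vertex 2.486 3.163 2.002
vertex 1.118 2.588 0.646
endloop
endfacet
facet normal 0.684 0.083 -0.725
outer loop
vertex 2.196 4.213 1.849
vertex 2.486 3.163 2.002
vertex 0.828 3.639 0.493
endloop
endfacet

endsolid


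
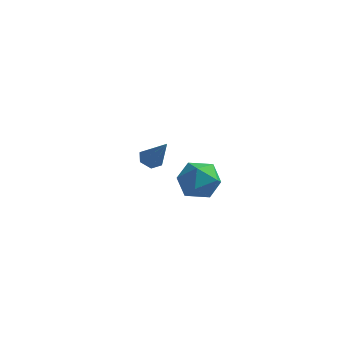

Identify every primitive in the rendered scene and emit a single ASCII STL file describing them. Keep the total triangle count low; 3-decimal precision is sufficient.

solid 
facet normal -0.697 0.712 0.089
outer loop
vertex -0.258 -1.005 0.235
vertex -0.952 -1.656 0.009
vertex -0.694 -1.52 0.942
endloop
endfacet
facet normal -0.145 0.840 0.522
outer loop
vertex -0.258 -1.005 0.235
vertex -0.694 -1.52 0.942
vertex 0.272 -1.371 0.971
endloop
endfacet
facet normal 0.445 0.887 0.121
outer loop
vertex -0.258 -1.005 0.235
vertex 0.272 -1.371 0.971
vertex 0.611 -1.416 0.055
endloop
endfacet
facet normal 0.257 0.788 -0.559
outer loop
vertex -0.258 -1.005 0.235
vertex 0.611 -1.416 0.055
vertex -0.145 -1.591 -0.54
endloop
endfacet
facet normal -0.449 0.680 -0.580
outer loop
vertex -0.258 -1.005 0.235
vertex -0.145 -1.591 -0.54
vertex -0.952 -1.656 0.009
endloop
endfacet
facet normal -0.072 0.280 0.957
outer loop
vertex 0.272 -1.371 0.971
vertex -0.694 -1.52 0.942
vertex -0.095 -2.249 1.2
endloop
endfacet
facet normal -0.964 0.072 0.256
outer loop
vertex -0.694 -1.52 0.942
vertex -0.952 -1.656 0.009
vertex -0.851 -2.424 0.605
endloop
endfacet
facet normal -0.563 0.020 -0.826
outer loop
vertex -0.952 -1.656 0.009
vertex -0.145 -1.591 -0.54
vertex -0.512 -2.469 -0.311
endloop
endfacet
facet normal 0.578 0.195 -0.792
outer loop
vertex -0.145 -1.591 -0.54
vertex 0.611 -1.416 0.055
vertex 0.454 -2.32 -0.282
endloop
endfacet
facet normal 0.882 0.356 0.309
outer loop
vertex 0.611 -1.416 0.055
vertex 0.272 -1.371 0.971
vertex 0.712 -2.184 0.651
endloop
endfacet
facet normal -0.257 -0.788 0.559
outer loop
vertex 0.018 -2.835 0.425
vertex -0.095 -2.249 1.2
vertex -0.851 -2.424 0.605
endloop
endfacet
facet normal -0.445 -0.887 -0.121
outer loop
vertex 0.018 -2.835 0.425
vertex -0.851 -2.424 0.605
vertex -0.512 -2.469 -0.311
endloop
endfacet
facet normal 0.145 -0.840 -0.522
outer loop
vertex 0.018 -2.835 0.425
vertex -0.512 -2.469 -0.311
vertex 0.454 -2.32 -0.282
endloop
endfacet
facet normal 0.697 -0.712 -0.089
outer loop
vertex 0.018 -2.835 0.425
vertex 0.454 -2.32 -0.282
vertex 0.712 -2.184 0.651
endloop
endfacet
facet normal 0.449 -0.680 0.580
outer loop
vertex 0.018 -2.835 0.425
vertex 0.712 -2.184 0.651
vertex -0.095 -2.249 1.2
endloop
endfacet
facet normal -0.578 -0.195 0.792
outer loop
vertex -0.851 -2.424 0.605
vertex -0.095 -2.249 1.2
vertex -0.694 -1.52 0.942
endloop
endfacet
facet normal -0.882 -0.356 -0.309
outer loop
vertex -0.512 -2.469 -0.311
vertex -0.851 -2.424 0.605
vertex -0.952 -1.656 0.009
endloop
endfacet
facet normal 0.072 -0.280 -0.957
outer loop
vertex 0.454 -2.32 -0.282
vertex -0.512 -2.469 -0.311
vertex -0.145 -1.591 -0.54
endloop
endfacet
facet normal 0.964 -0.072 -0.256
outer loop
vertex 0.712 -2.184 0.651
vertex 0.454 -2.32 -0.282
vertex 0.611 -1.416 0.055
endloop
endfacet
facet normal 0.563 -0.020 0.826
outer loop
vertex -0.095 -2.249 1.2
vertex 0.712 -2.184 0.651
vertex 0.272 -1.371 0.971
endloop
endfacet
facet normal -0.523 0.261 -0.811
outer loop
vertex -3.52 3.417 -2.822
vertex -4.01 3.398 -2.512
vertex -3.708 3.892 -2.548
endloop
endfacet
facet normal 0.905 0.415 -0.098
outer loop
vertex -3.52 3.417 -2.822
vertex -3.708 3.892 -2.548
vertex -3.13 2.962 -1.148
endloop
endfacet
facet normal -0.524 0.261 -0.811
outer loop
vertex -3.708 3.892 -2.548
vertex -4.01 3.398 -2.512
vertex -4.197 3.874 -2.238
endloop
endfacet
facet normal 0.259 0.850 0.458
outer loop
vertex -3.708 3.892 -2.548
vertex -4.197 3.874 -2.238
vertex -3.13 2.962 -1.148
endloop
endfacet
facet normal -0.524 0.261 -0.811
outer loop
vertex -4.197 3.874 -2.238
vertex -4.01 3.398 -2.512
vertex -4.499 3.38 -2.202
endloop
endfacet
facet normal -0.497 0.361 0.789
outer loop
vertex -4.197 3.874 -2.238
vertex -4.499 3.38 -2.202
vertex -3.13 2.962 -1.148
endloop
endfacet
facet normal -0.524 0.260 -0.811
outer loop
vertex -4.499 3.38 -2.202
vertex -4.01 3.398 -2.512
vertex -4.312 2.905 -2.475
endloop
endfacet
facet normal -0.605 -0.562 0.563
outer loop
vertex -4.499 3.38 -2.202
vertex -4.312 2.905 -2.475
vertex -3.13 2.962 -1.148
endloop
endfacet
facet normal -0.523 0.260 -0.812
outer loop
vertex -4.312 2.905 -2.475
vertex -4.01 3.398 -2.512
vertex -3.822 2.923 -2.785
endloop
endfacet
facet normal 0.041 -0.999 0.007
outer loop
vertex -4.312 2.905 -2.475
vertex -3.822 2.923 -2.785
vertex -3.13 2.962 -1.148
endloop
endfacet
facet normal -0.524 0.259 -0.812
outer loop
vertex -3.822 2.923 -2.785
vertex -4.01 3.398 -2.512
vertex -3.52 3.417 -2.822
endloop
endfacet
facet normal 0.796 -0.511 -0.324
outer loop
vertex -3.822 2.923 -2.785
vertex -3.52 3.417 -2.822
vertex -3.13 2.962 -1.148
endloop
endfacet

endsolid


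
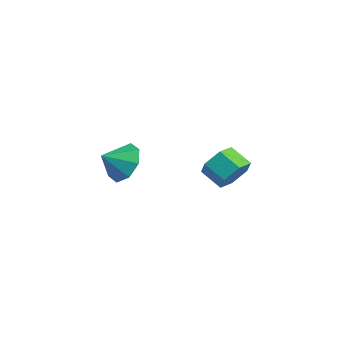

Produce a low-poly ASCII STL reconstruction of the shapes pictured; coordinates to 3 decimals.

solid 
facet normal 0.833 0.294 -0.469
outer loop
vertex 3.064 2.034 -0.819
vertex 2.584 2.158 -1.594
vertex 2.677 2.85 -0.994
endloop
endfacet
facet normal 0.361 0.356 0.862
outer loop
vertex 3.064 2.034 -0.819
vertex 2.677 2.85 -0.994
vertex 2.057 1.678 -0.251
endloop
endfacet
facet normal 0.360 0.357 0.862
outer loop
vertex 2.057 1.678 -0.251
vertex 2.677 2.85 -0.994
vertex 1.67 2.494 -0.427
endloop
endfacet
facet normal -0.833 -0.294 0.470
outer loop
vertex 2.057 1.678 -0.251
vertex 1.67 2.494 -0.427
vertex 1.576 1.802 -1.026
endloop
endfacet
facet normal 0.832 0.295 -0.469
outer loop
vertex 2.677 2.85 -0.994
vertex 2.584 2.158 -1.594
vertex 2.196 2.974 -1.769
endloop
endfacet
facet normal -0.185 0.946 0.266
outer loop
vertex 2.677 2.85 -0.994
vertex 2.196 2.974 -1.769
vertex 1.67 2.494 -0.427
endloop
endfacet
facet normal -0.184 0.946 0.266
outer loop
vertex 1.67 2.494 -0.427
vertex 2.196 2.974 -1.769
vertex 1.189 2.618 -1.201
endloop
endfacet
facet normal -0.832 -0.294 0.470
outer loop
vertex 1.67 2.494 -0.427
vertex 1.189 2.618 -1.201
vertex 1.576 1.802 -1.026
endloop
endfacet
facet normal 0.832 0.295 -0.469
outer loop
vertex 2.196 2.974 -1.769
vertex 2.584 2.158 -1.594
vertex 2.103 2.282 -2.369
endloop
endfacet
facet normal -0.545 0.590 -0.596
outer loop
vertex 2.196 2.974 -1.769
vertex 2.103 2.282 -2.369
vertex 1.189 2.618 -1.201
endloop
endfacet
facet normal -0.545 0.590 -0.596
outer loop
vertex 1.189 2.618 -1.201
vertex 2.103 2.282 -2.369
vertex 1.096 1.926 -1.801
endloop
endfacet
facet normal -0.833 -0.294 0.469
outer loop
vertex 1.189 2.618 -1.201
vertex 1.096 1.926 -1.801
vertex 1.576 1.802 -1.026
endloop
endfacet
facet normal 0.833 0.294 -0.470
outer loop
vertex 2.103 2.282 -2.369
vertex 2.584 2.158 -1.594
vertex 2.49 1.466 -2.193
endloop
endfacet
facet normal -0.360 -0.357 -0.862
outer loop
vertex 2.103 2.282 -2.369
vertex 2.49 1.466 -2.193
vertex 1.096 1.926 -1.801
endloop
endfacet
facet normal -0.360 -0.356 -0.863
outer loop
vertex 1.096 1.926 -1.801
vertex 2.49 1.466 -2.193
vertex 1.483 1.11 -1.626
endloop
endfacet
facet normal -0.833 -0.294 0.469
outer loop
vertex 1.096 1.926 -1.801
vertex 1.483 1.11 -1.626
vertex 1.576 1.802 -1.026
endloop
endfacet
facet normal 0.832 0.294 -0.470
outer loop
vertex 2.49 1.466 -2.193
vertex 2.584 2.158 -1.594
vertex 2.971 1.342 -1.419
endloop
endfacet
facet normal 0.185 -0.946 -0.266
outer loop
vertex 2.49 1.466 -2.193
vertex 2.971 1.342 -1.419
vertex 1.483 1.11 -1.626
endloop
endfacet
facet normal 0.185 -0.946 -0.266
outer loop
vertex 1.483 1.11 -1.626
vertex 2.971 1.342 -1.419
vertex 1.964 0.986 -0.851
endloop
endfacet
facet normal -0.832 -0.295 0.469
outer loop
vertex 1.483 1.11 -1.626
vertex 1.964 0.986 -0.851
vertex 1.576 1.802 -1.026
endloop
endfacet
facet normal 0.833 0.294 -0.469
outer loop
vertex 2.971 1.342 -1.419
vertex 2.584 2.158 -1.594
vertex 3.064 2.034 -0.819
endloop
endfacet
facet normal 0.545 -0.590 0.596
outer loop
vertex 2.971 1.342 -1.419
vertex 3.064 2.034 -0.819
vertex 1.964 0.986 -0.851
endloop
endfacet
facet normal 0.545 -0.590 0.596
outer loop
vertex 1.964 0.986 -0.851
vertex 3.064 2.034 -0.819
vertex 2.057 1.678 -0.251
endloop
endfacet
facet normal -0.832 -0.295 0.469
outer loop
vertex 1.964 0.986 -0.851
vertex 2.057 1.678 -0.251
vertex 1.576 1.802 -1.026
endloop
endfacet
facet normal 0.092 0.823 -0.560
outer loop
vertex 3.218 -2.87 1.034
vertex 2.265 -3.04 0.627
vertex 2.634 -2.516 1.458
endloop
endfacet
facet normal 0.469 -0.243 0.849
outer loop
vertex 3.218 -2.87 1.034
vertex 2.634 -2.516 1.458
vertex 2.155 -4.02 1.293
endloop
endfacet
facet normal 0.092 0.823 -0.560
outer loop
vertex 2.634 -2.516 1.458
vertex 2.265 -3.04 0.627
vertex 1.834 -2.469 1.395
endloop
endfacet
facet normal -0.083 -0.083 0.993
outer loop
vertex 2.634 -2.516 1.458
vertex 1.834 -2.469 1.395
vertex 2.155 -4.02 1.293
endloop
endfacet
facet normal 0.093 0.823 -0.560
outer loop
vertex 1.834 -2.469 1.395
vertex 2.265 -3.04 0.627
vertex 1.287 -2.757 0.881
endloop
endfacet
facet normal -0.622 -0.179 0.762
outer loop
vertex 1.834 -2.469 1.395
vertex 1.287 -2.757 0.881
vertex 2.155 -4.02 1.293
endloop
endfacet
facet normal 0.092 0.823 -0.561
outer loop
vertex 1.287 -2.757 0.881
vertex 2.265 -3.04 0.627
vertex 1.313 -3.211 0.219
endloop
endfacet
facet normal -0.830 -0.475 0.293
outer loop
vertex 1.287 -2.757 0.881
vertex 1.313 -3.211 0.219
vertex 2.155 -4.02 1.293
endloop
endfacet
facet normal 0.092 0.823 -0.560
outer loop
vertex 1.313 -3.211 0.219
vertex 2.265 -3.04 0.627
vertex 1.897 -3.565 -0.205
endloop
endfacet
facet normal -0.586 -0.798 -0.141
outer loop
vertex 1.313 -3.211 0.219
vertex 1.897 -3.565 -0.205
vertex 2.155 -4.02 1.293
endloop
endfacet
facet normal 0.093 0.823 -0.561
outer loop
vertex 1.897 -3.565 -0.205
vertex 2.265 -3.04 0.627
vertex 2.696 -3.612 -0.141
endloop
endfacet
facet normal -0.034 -0.958 -0.285
outer loop
vertex 1.897 -3.565 -0.205
vertex 2.696 -3.612 -0.141
vertex 2.155 -4.02 1.293
endloop
endfacet
facet normal 0.093 0.823 -0.561
outer loop
vertex 2.696 -3.612 -0.141
vertex 2.265 -3.04 0.627
vertex 3.244 -3.324 0.372
endloop
endfacet
facet normal 0.504 -0.862 -0.055
outer loop
vertex 2.696 -3.612 -0.141
vertex 3.244 -3.324 0.372
vertex 2.155 -4.02 1.293
endloop
endfacet
facet normal 0.093 0.823 -0.561
outer loop
vertex 3.244 -3.324 0.372
vertex 2.265 -3.04 0.627
vertex 3.218 -2.87 1.034
endloop
endfacet
facet normal 0.713 -0.565 0.416
outer loop
vertex 3.244 -3.324 0.372
vertex 3.218 -2.87 1.034
vertex 2.155 -4.02 1.293
endloop
endfacet

endsolid
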